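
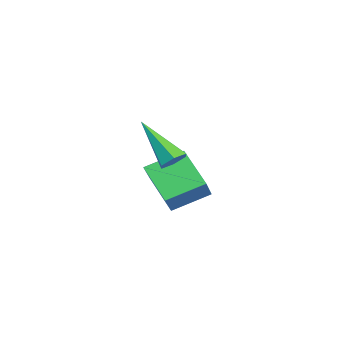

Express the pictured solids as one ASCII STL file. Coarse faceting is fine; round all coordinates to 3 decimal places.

solid 
facet normal 0.521 0.558 -0.646
outer loop
vertex 0.422 -0.849 2.821
vertex 0.035 -0.871 2.49
vertex 0.055 -0.494 2.832
endloop
endfacet
facet normal 0.328 0.311 0.892
outer loop
vertex 0.422 -0.849 2.821
vertex 0.055 -0.494 2.832
vertex -0.935 -1.909 3.69
endloop
endfacet
facet normal 0.521 0.558 -0.646
outer loop
vertex 0.055 -0.494 2.832
vertex 0.035 -0.871 2.49
vertex -0.332 -0.516 2.501
endloop
endfacet
facet normal -0.500 0.677 0.540
outer loop
vertex 0.055 -0.494 2.832
vertex -0.332 -0.516 2.501
vertex -0.935 -1.909 3.69
endloop
endfacet
facet normal 0.521 0.559 -0.645
outer loop
vertex -0.332 -0.516 2.501
vertex 0.035 -0.871 2.49
vertex -0.352 -0.893 2.158
endloop
endfacet
facet normal -0.950 0.237 -0.205
outer loop
vertex -0.332 -0.516 2.501
vertex -0.352 -0.893 2.158
vertex -0.935 -1.909 3.69
endloop
endfacet
facet normal 0.522 0.558 -0.645
outer loop
vertex -0.352 -0.893 2.158
vertex 0.035 -0.871 2.49
vertex 0.014 -1.248 2.147
endloop
endfacet
facet normal -0.569 -0.569 -0.594
outer loop
vertex -0.352 -0.893 2.158
vertex 0.014 -1.248 2.147
vertex -0.935 -1.909 3.69
endloop
endfacet
facet normal 0.522 0.558 -0.645
outer loop
vertex 0.014 -1.248 2.147
vertex 0.035 -0.871 2.49
vertex 0.401 -1.226 2.479
endloop
endfacet
facet normal 0.260 -0.935 -0.241
outer loop
vertex 0.014 -1.248 2.147
vertex 0.401 -1.226 2.479
vertex -0.935 -1.909 3.69
endloop
endfacet
facet normal 0.521 0.557 -0.646
outer loop
vertex 0.401 -1.226 2.479
vertex 0.035 -0.871 2.49
vertex 0.422 -0.849 2.821
endloop
endfacet
facet normal 0.709 -0.495 0.502
outer loop
vertex 0.401 -1.226 2.479
vertex 0.422 -0.849 2.821
vertex -0.935 -1.909 3.69
endloop
endfacet
facet normal -0.673 0.116 -0.730
outer loop
vertex -4.439 -1.832 -0.715
vertex -4.844 -0.522 -0.133
vertex -3.318 -1.079 -1.628
endloop
endfacet
facet normal 0.272 -0.879 -0.391
outer loop
vertex -2.396 -1.238 -0.627
vertex -4.439 -1.832 -0.715
vertex -3.318 -1.079 -1.628
endloop
endfacet
facet normal -0.673 0.116 -0.730
outer loop
vertex -3.318 -1.079 -1.628
vertex -4.844 -0.522 -0.133
vertex -3.723 0.231 -1.046
endloop
endfacet
facet normal 0.688 0.462 -0.560
outer loop
vertex -3.723 0.231 -1.046
vertex -2.396 -1.238 -0.627
vertex -3.318 -1.079 -1.628
endloop
endfacet
facet normal -0.688 -0.462 0.560
outer loop
vertex -4.439 -1.832 -0.715
vertex -3.922 -0.681 0.868
vertex -4.844 -0.522 -0.133
endloop
endfacet
facet normal 0.272 -0.879 -0.391
outer loop
vertex -3.517 -1.991 0.286
vertex -4.439 -1.832 -0.715
vertex -2.396 -1.238 -0.627
endloop
endfacet
facet normal -0.688 -0.462 0.560
outer loop
vertex -3.517 -1.991 0.286
vertex -3.922 -0.681 0.868
vertex -4.439 -1.832 -0.715
endloop
endfacet
facet normal -0.272 0.879 0.391
outer loop
vertex -4.844 -0.522 -0.133
vertex -3.922 -0.681 0.868
vertex -3.723 0.231 -1.046
endloop
endfacet
facet normal 0.688 0.462 -0.560
outer loop
vertex -2.801 0.072 -0.045
vertex -2.396 -1.238 -0.627
vertex -3.723 0.231 -1.046
endloop
endfacet
facet normal -0.272 0.879 0.391
outer loop
vertex -3.723 0.231 -1.046
vertex -3.922 -0.681 0.868
vertex -2.801 0.072 -0.045
endloop
endfacet
facet normal 0.673 -0.116 0.730
outer loop
vertex -2.801 0.072 -0.045
vertex -3.517 -1.991 0.286
vertex -2.396 -1.238 -0.627
endloop
endfacet
facet normal 0.673 -0.116 0.730
outer loop
vertex -3.922 -0.681 0.868
vertex -3.517 -1.991 0.286
vertex -2.801 0.072 -0.045
endloop
endfacet

endsolid


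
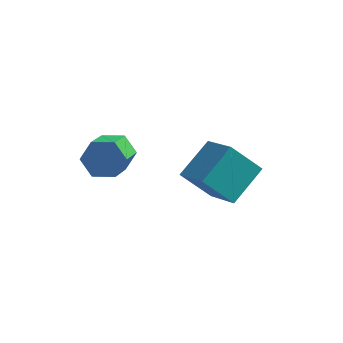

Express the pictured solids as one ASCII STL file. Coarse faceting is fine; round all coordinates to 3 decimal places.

solid 
facet normal -0.622 0.616 -0.483
outer loop
vertex -0.317 2.51 -0.135
vertex 1.005 2.773 -1.503
vertex -1.11 0.857 -1.22
endloop
endfacet
facet normal -0.688 -0.137 0.712
outer loop
vertex 0.235 -0.473 -0.177
vertex -0.317 2.51 -0.135
vertex -1.11 0.857 -1.22
endloop
endfacet
facet normal -0.623 0.616 -0.483
outer loop
vertex -1.11 0.857 -1.22
vertex 1.005 2.773 -1.503
vertex 0.212 1.121 -2.588
endloop
endfacet
facet normal -0.372 -0.776 -0.509
outer loop
vertex 0.212 1.121 -2.588
vertex 0.235 -0.473 -0.177
vertex -1.11 0.857 -1.22
endloop
endfacet
facet normal 0.372 0.776 0.509
outer loop
vertex -0.317 2.51 -0.135
vertex 2.35 1.443 -0.46
vertex 1.005 2.773 -1.503
endloop
endfacet
facet normal -0.688 -0.137 0.712
outer loop
vertex 1.028 1.179 0.908
vertex -0.317 2.51 -0.135
vertex 0.235 -0.473 -0.177
endloop
endfacet
facet normal 0.372 0.776 0.510
outer loop
vertex 1.028 1.179 0.908
vertex 2.35 1.443 -0.46
vertex -0.317 2.51 -0.135
endloop
endfacet
facet normal 0.688 0.137 -0.712
outer loop
vertex 1.005 2.773 -1.503
vertex 2.35 1.443 -0.46
vertex 0.212 1.121 -2.588
endloop
endfacet
facet normal -0.373 -0.776 -0.509
outer loop
vertex 1.557 -0.21 -1.545
vertex 0.235 -0.473 -0.177
vertex 0.212 1.121 -2.588
endloop
endfacet
facet normal 0.688 0.137 -0.712
outer loop
vertex 0.212 1.121 -2.588
vertex 2.35 1.443 -0.46
vertex 1.557 -0.21 -1.545
endloop
endfacet
facet normal 0.622 -0.616 0.483
outer loop
vertex 1.557 -0.21 -1.545
vertex 1.028 1.179 0.908
vertex 0.235 -0.473 -0.177
endloop
endfacet
facet normal 0.623 -0.616 0.483
outer loop
vertex 2.35 1.443 -0.46
vertex 1.028 1.179 0.908
vertex 1.557 -0.21 -1.545
endloop
endfacet
facet normal -0.048 0.865 -0.500
outer loop
vertex -2.719 -1.655 3.123
vertex -3.054 -2.119 2.352
vertex -3.665 -1.774 3.008
endloop
endfacet
facet normal -0.166 0.487 0.858
outer loop
vertex -2.719 -1.655 3.123
vertex -3.665 -1.774 3.008
vertex -2.631 -3.237 4.038
endloop
endfacet
facet normal -0.166 0.487 0.858
outer loop
vertex -2.631 -3.237 4.038
vertex -3.665 -1.774 3.008
vertex -3.577 -3.356 3.923
endloop
endfacet
facet normal 0.048 -0.865 0.500
outer loop
vertex -2.631 -3.237 4.038
vertex -3.577 -3.356 3.923
vertex -2.966 -3.701 3.268
endloop
endfacet
facet normal -0.048 0.865 -0.500
outer loop
vertex -3.665 -1.774 3.008
vertex -3.054 -2.119 2.352
vertex -3.999 -2.238 2.237
endloop
endfacet
facet normal -0.936 0.135 0.324
outer loop
vertex -3.665 -1.774 3.008
vertex -3.999 -2.238 2.237
vertex -3.577 -3.356 3.923
endloop
endfacet
facet normal -0.936 0.136 0.325
outer loop
vertex -3.577 -3.356 3.923
vertex -3.999 -2.238 2.237
vertex -3.912 -3.82 3.152
endloop
endfacet
facet normal 0.047 -0.865 0.500
outer loop
vertex -3.577 -3.356 3.923
vertex -3.912 -3.82 3.152
vertex -2.966 -3.701 3.268
endloop
endfacet
facet normal -0.048 0.865 -0.500
outer loop
vertex -3.999 -2.238 2.237
vertex -3.054 -2.119 2.352
vertex -3.389 -2.583 1.582
endloop
endfacet
facet normal -0.770 -0.350 -0.533
outer loop
vertex -3.999 -2.238 2.237
vertex -3.389 -2.583 1.582
vertex -3.912 -3.82 3.152
endloop
endfacet
facet normal -0.770 -0.351 -0.533
outer loop
vertex -3.912 -3.82 3.152
vertex -3.389 -2.583 1.582
vertex -3.301 -4.165 2.497
endloop
endfacet
facet normal 0.047 -0.865 0.500
outer loop
vertex -3.912 -3.82 3.152
vertex -3.301 -4.165 2.497
vertex -2.966 -3.701 3.268
endloop
endfacet
facet normal -0.048 0.865 -0.500
outer loop
vertex -3.389 -2.583 1.582
vertex -3.054 -2.119 2.352
vertex -2.443 -2.464 1.697
endloop
endfacet
facet normal 0.166 -0.487 -0.858
outer loop
vertex -3.389 -2.583 1.582
vertex -2.443 -2.464 1.697
vertex -3.301 -4.165 2.497
endloop
endfacet
facet normal 0.166 -0.487 -0.858
outer loop
vertex -3.301 -4.165 2.497
vertex -2.443 -2.464 1.697
vertex -2.355 -4.046 2.612
endloop
endfacet
facet normal 0.048 -0.865 0.500
outer loop
vertex -3.301 -4.165 2.497
vertex -2.355 -4.046 2.612
vertex -2.966 -3.701 3.268
endloop
endfacet
facet normal -0.047 0.865 -0.500
outer loop
vertex -2.443 -2.464 1.697
vertex -3.054 -2.119 2.352
vertex -2.108 -2.0 2.468
endloop
endfacet
facet normal 0.936 -0.136 -0.325
outer loop
vertex -2.443 -2.464 1.697
vertex -2.108 -2.0 2.468
vertex -2.355 -4.046 2.612
endloop
endfacet
facet normal 0.936 -0.136 -0.324
outer loop
vertex -2.355 -4.046 2.612
vertex -2.108 -2.0 2.468
vertex -2.021 -3.582 3.383
endloop
endfacet
facet normal 0.048 -0.865 0.500
outer loop
vertex -2.355 -4.046 2.612
vertex -2.021 -3.582 3.383
vertex -2.966 -3.701 3.268
endloop
endfacet
facet normal -0.047 0.865 -0.500
outer loop
vertex -2.108 -2.0 2.468
vertex -3.054 -2.119 2.352
vertex -2.719 -1.655 3.123
endloop
endfacet
facet normal 0.770 0.351 0.533
outer loop
vertex -2.108 -2.0 2.468
vertex -2.719 -1.655 3.123
vertex -2.021 -3.582 3.383
endloop
endfacet
facet normal 0.770 0.351 0.533
outer loop
vertex -2.021 -3.582 3.383
vertex -2.719 -1.655 3.123
vertex -2.631 -3.237 4.038
endloop
endfacet
facet normal 0.048 -0.865 0.500
outer loop
vertex -2.021 -3.582 3.383
vertex -2.631 -3.237 4.038
vertex -2.966 -3.701 3.268
endloop
endfacet

endsolid


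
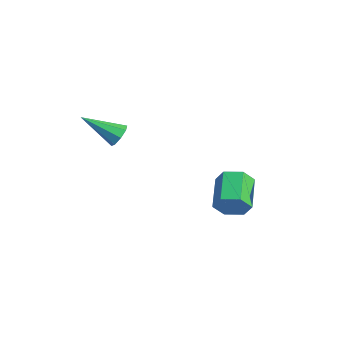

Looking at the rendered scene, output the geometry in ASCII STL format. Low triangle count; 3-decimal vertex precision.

solid 
facet normal 0.453 0.714 -0.534
outer loop
vertex -2.869 -2.874 1.888
vertex -3.219 -3.057 1.346
vertex -3.314 -2.622 1.847
endloop
endfacet
facet normal 0.067 0.274 0.959
outer loop
vertex -2.869 -2.874 1.888
vertex -3.314 -2.622 1.847
vertex -4.161 -4.543 2.454
endloop
endfacet
facet normal 0.453 0.714 -0.534
outer loop
vertex -3.314 -2.622 1.847
vertex -3.219 -3.057 1.346
vertex -3.703 -2.625 1.513
endloop
endfacet
facet normal -0.578 0.466 0.669
outer loop
vertex -3.314 -2.622 1.847
vertex -3.703 -2.625 1.513
vertex -4.161 -4.543 2.454
endloop
endfacet
facet normal 0.454 0.715 -0.532
outer loop
vertex -3.703 -2.625 1.513
vertex -3.219 -3.057 1.346
vertex -3.808 -2.88 1.081
endloop
endfacet
facet normal -0.961 0.267 0.076
outer loop
vertex -3.703 -2.625 1.513
vertex -3.808 -2.88 1.081
vertex -4.161 -4.543 2.454
endloop
endfacet
facet normal 0.454 0.714 -0.532
outer loop
vertex -3.808 -2.88 1.081
vertex -3.219 -3.057 1.346
vertex -3.568 -3.239 0.804
endloop
endfacet
facet normal -0.856 -0.208 -0.472
outer loop
vertex -3.808 -2.88 1.081
vertex -3.568 -3.239 0.804
vertex -4.161 -4.543 2.454
endloop
endfacet
facet normal 0.454 0.715 -0.532
outer loop
vertex -3.568 -3.239 0.804
vertex -3.219 -3.057 1.346
vertex -3.123 -3.491 0.845
endloop
endfacet
facet normal -0.325 -0.681 -0.656
outer loop
vertex -3.568 -3.239 0.804
vertex -3.123 -3.491 0.845
vertex -4.161 -4.543 2.454
endloop
endfacet
facet normal 0.452 0.715 -0.533
outer loop
vertex -3.123 -3.491 0.845
vertex -3.219 -3.057 1.346
vertex -2.734 -3.488 1.179
endloop
endfacet
facet normal 0.320 -0.874 -0.365
outer loop
vertex -3.123 -3.491 0.845
vertex -2.734 -3.488 1.179
vertex -4.161 -4.543 2.454
endloop
endfacet
facet normal 0.453 0.715 -0.532
outer loop
vertex -2.734 -3.488 1.179
vertex -3.219 -3.057 1.346
vertex -2.629 -3.233 1.611
endloop
endfacet
facet normal 0.702 -0.675 0.228
outer loop
vertex -2.734 -3.488 1.179
vertex -2.629 -3.233 1.611
vertex -4.161 -4.543 2.454
endloop
endfacet
facet normal 0.453 0.714 -0.534
outer loop
vertex -2.629 -3.233 1.611
vertex -3.219 -3.057 1.346
vertex -2.869 -2.874 1.888
endloop
endfacet
facet normal 0.598 -0.199 0.776
outer loop
vertex -2.629 -3.233 1.611
vertex -2.869 -2.874 1.888
vertex -4.161 -4.543 2.454
endloop
endfacet
facet normal 0.800 -0.473 -0.369
outer loop
vertex -0.264 1.688 -2.581
vertex -0.732 1.508 -3.365
vertex -0.235 2.29 -3.289
endloop
endfacet
facet normal 0.598 0.598 0.533
outer loop
vertex -0.264 1.688 -2.581
vertex -0.235 2.29 -3.289
vertex -1.761 2.572 -1.892
endloop
endfacet
facet normal 0.599 0.597 0.534
outer loop
vertex -1.761 2.572 -1.892
vertex -0.235 2.29 -3.289
vertex -1.731 3.175 -2.6
endloop
endfacet
facet normal -0.800 0.473 0.369
outer loop
vertex -1.761 2.572 -1.892
vertex -1.731 3.175 -2.6
vertex -2.228 2.392 -2.675
endloop
endfacet
facet normal 0.800 -0.473 -0.368
outer loop
vertex -0.235 2.29 -3.289
vertex -0.732 1.508 -3.365
vertex -0.702 2.11 -4.073
endloop
endfacet
facet normal 0.328 0.859 -0.392
outer loop
vertex -0.235 2.29 -3.289
vertex -0.702 2.11 -4.073
vertex -1.731 3.175 -2.6
endloop
endfacet
facet normal 0.326 0.859 -0.394
outer loop
vertex -1.731 3.175 -2.6
vertex -0.702 2.11 -4.073
vertex -2.199 2.994 -3.383
endloop
endfacet
facet normal -0.800 0.473 0.369
outer loop
vertex -1.731 3.175 -2.6
vertex -2.199 2.994 -3.383
vertex -2.228 2.392 -2.675
endloop
endfacet
facet normal 0.800 -0.473 -0.368
outer loop
vertex -0.702 2.11 -4.073
vertex -0.732 1.508 -3.365
vertex -1.199 1.328 -4.148
endloop
endfacet
facet normal -0.272 0.262 -0.926
outer loop
vertex -0.702 2.11 -4.073
vertex -1.199 1.328 -4.148
vertex -2.199 2.994 -3.383
endloop
endfacet
facet normal -0.271 0.262 -0.926
outer loop
vertex -2.199 2.994 -3.383
vertex -1.199 1.328 -4.148
vertex -2.696 2.212 -3.459
endloop
endfacet
facet normal -0.800 0.473 0.369
outer loop
vertex -2.199 2.994 -3.383
vertex -2.696 2.212 -3.459
vertex -2.228 2.392 -2.675
endloop
endfacet
facet normal 0.800 -0.473 -0.369
outer loop
vertex -1.199 1.328 -4.148
vertex -0.732 1.508 -3.365
vertex -1.229 0.725 -3.44
endloop
endfacet
facet normal -0.598 -0.597 -0.534
outer loop
vertex -1.199 1.328 -4.148
vertex -1.229 0.725 -3.44
vertex -2.696 2.212 -3.459
endloop
endfacet
facet normal -0.599 -0.598 -0.533
outer loop
vertex -2.696 2.212 -3.459
vertex -1.229 0.725 -3.44
vertex -2.725 1.61 -2.751
endloop
endfacet
facet normal -0.800 0.473 0.369
outer loop
vertex -2.696 2.212 -3.459
vertex -2.725 1.61 -2.751
vertex -2.228 2.392 -2.675
endloop
endfacet
facet normal 0.800 -0.473 -0.369
outer loop
vertex -1.229 0.725 -3.44
vertex -0.732 1.508 -3.365
vertex -0.761 0.906 -2.657
endloop
endfacet
facet normal -0.327 -0.859 0.394
outer loop
vertex -1.229 0.725 -3.44
vertex -0.761 0.906 -2.657
vertex -2.725 1.61 -2.751
endloop
endfacet
facet normal -0.327 -0.860 0.392
outer loop
vertex -2.725 1.61 -2.751
vertex -0.761 0.906 -2.657
vertex -2.258 1.79 -1.967
endloop
endfacet
facet normal -0.800 0.473 0.368
outer loop
vertex -2.725 1.61 -2.751
vertex -2.258 1.79 -1.967
vertex -2.228 2.392 -2.675
endloop
endfacet
facet normal 0.800 -0.473 -0.369
outer loop
vertex -0.761 0.906 -2.657
vertex -0.732 1.508 -3.365
vertex -0.264 1.688 -2.581
endloop
endfacet
facet normal 0.272 -0.263 0.926
outer loop
vertex -0.761 0.906 -2.657
vertex -0.264 1.688 -2.581
vertex -2.258 1.79 -1.967
endloop
endfacet
facet normal 0.272 -0.262 0.926
outer loop
vertex -2.258 1.79 -1.967
vertex -0.264 1.688 -2.581
vertex -1.761 2.572 -1.892
endloop
endfacet
facet normal -0.800 0.473 0.368
outer loop
vertex -2.258 1.79 -1.967
vertex -1.761 2.572 -1.892
vertex -2.228 2.392 -2.675
endloop
endfacet

endsolid


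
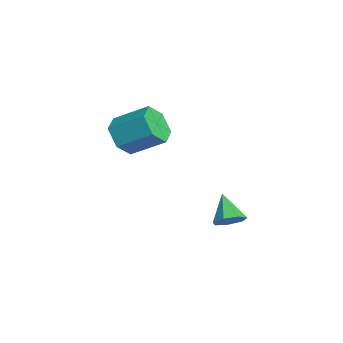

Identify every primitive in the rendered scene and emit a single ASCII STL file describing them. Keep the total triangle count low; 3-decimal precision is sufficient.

solid 
facet normal 0.695 0.065 -0.716
outer loop
vertex -1.092 -0.283 -2.095
vertex -1.496 -0.509 -2.508
vertex -1.391 0.082 -2.352
endloop
endfacet
facet normal 0.132 0.641 0.756
outer loop
vertex -1.092 -0.283 -2.095
vertex -1.391 0.082 -2.352
vertex -2.364 -0.591 -1.612
endloop
endfacet
facet normal 0.695 0.066 -0.716
outer loop
vertex -1.391 0.082 -2.352
vertex -1.496 -0.509 -2.508
vertex -1.77 0.002 -2.727
endloop
endfacet
facet normal -0.422 0.874 0.240
outer loop
vertex -1.391 0.082 -2.352
vertex -1.77 0.002 -2.727
vertex -2.364 -0.591 -1.612
endloop
endfacet
facet normal 0.694 0.065 -0.717
outer loop
vertex -1.77 0.002 -2.727
vertex -1.496 -0.509 -2.508
vertex -1.942 -0.463 -2.936
endloop
endfacet
facet normal -0.872 0.429 -0.236
outer loop
vertex -1.77 0.002 -2.727
vertex -1.942 -0.463 -2.936
vertex -2.364 -0.591 -1.612
endloop
endfacet
facet normal 0.694 0.066 -0.717
outer loop
vertex -1.942 -0.463 -2.936
vertex -1.496 -0.509 -2.508
vertex -1.778 -0.963 -2.823
endloop
endfacet
facet normal -0.879 -0.359 -0.315
outer loop
vertex -1.942 -0.463 -2.936
vertex -1.778 -0.963 -2.823
vertex -2.364 -0.591 -1.612
endloop
endfacet
facet normal 0.695 0.065 -0.716
outer loop
vertex -1.778 -0.963 -2.823
vertex -1.496 -0.509 -2.508
vertex -1.402 -1.121 -2.472
endloop
endfacet
facet normal -0.437 -0.897 0.064
outer loop
vertex -1.778 -0.963 -2.823
vertex -1.402 -1.121 -2.472
vertex -2.364 -0.591 -1.612
endloop
endfacet
facet normal 0.695 0.065 -0.716
outer loop
vertex -1.402 -1.121 -2.472
vertex -1.496 -0.509 -2.508
vertex -1.096 -0.819 -2.148
endloop
endfacet
facet normal 0.119 -0.780 0.614
outer loop
vertex -1.402 -1.121 -2.472
vertex -1.096 -0.819 -2.148
vertex -2.364 -0.591 -1.612
endloop
endfacet
facet normal 0.695 0.066 -0.716
outer loop
vertex -1.096 -0.819 -2.148
vertex -1.496 -0.509 -2.508
vertex -1.092 -0.283 -2.095
endloop
endfacet
facet normal 0.373 -0.094 0.923
outer loop
vertex -1.096 -0.819 -2.148
vertex -1.092 -0.283 -2.095
vertex -2.364 -0.591 -1.612
endloop
endfacet
facet normal -0.379 -0.772 -0.510
outer loop
vertex -1.892 -4.341 1.285
vertex -2.656 -4.034 1.388
vertex -2.207 -3.816 0.724
endloop
endfacet
facet normal 0.844 -0.062 -0.532
outer loop
vertex -1.892 -4.341 1.285
vertex -2.207 -3.816 0.724
vertex -1.339 -3.213 2.03
endloop
endfacet
facet normal 0.844 -0.062 -0.532
outer loop
vertex -1.339 -3.213 2.03
vertex -2.207 -3.816 0.724
vertex -1.654 -2.689 1.469
endloop
endfacet
facet normal 0.378 0.773 0.510
outer loop
vertex -1.339 -3.213 2.03
vertex -1.654 -2.689 1.469
vertex -2.104 -2.906 2.132
endloop
endfacet
facet normal -0.379 -0.773 -0.510
outer loop
vertex -2.207 -3.816 0.724
vertex -2.656 -4.034 1.388
vertex -2.972 -3.509 0.827
endloop
endfacet
facet normal 0.093 0.517 -0.851
outer loop
vertex -2.207 -3.816 0.724
vertex -2.972 -3.509 0.827
vertex -1.654 -2.689 1.469
endloop
endfacet
facet normal 0.093 0.516 -0.851
outer loop
vertex -1.654 -2.689 1.469
vertex -2.972 -3.509 0.827
vertex -2.419 -2.381 1.572
endloop
endfacet
facet normal 0.379 0.772 0.510
outer loop
vertex -1.654 -2.689 1.469
vertex -2.419 -2.381 1.572
vertex -2.104 -2.906 2.132
endloop
endfacet
facet normal -0.378 -0.773 -0.510
outer loop
vertex -2.972 -3.509 0.827
vertex -2.656 -4.034 1.388
vertex -3.421 -3.727 1.49
endloop
endfacet
facet normal -0.751 0.578 -0.318
outer loop
vertex -2.972 -3.509 0.827
vertex -3.421 -3.727 1.49
vertex -2.419 -2.381 1.572
endloop
endfacet
facet normal -0.751 0.578 -0.318
outer loop
vertex -2.419 -2.381 1.572
vertex -3.421 -3.727 1.49
vertex -2.868 -2.599 2.235
endloop
endfacet
facet normal 0.379 0.772 0.510
outer loop
vertex -2.419 -2.381 1.572
vertex -2.868 -2.599 2.235
vertex -2.104 -2.906 2.132
endloop
endfacet
facet normal -0.378 -0.773 -0.510
outer loop
vertex -3.421 -3.727 1.49
vertex -2.656 -4.034 1.388
vertex -3.106 -4.251 2.051
endloop
endfacet
facet normal -0.844 0.062 0.532
outer loop
vertex -3.421 -3.727 1.49
vertex -3.106 -4.251 2.051
vertex -2.868 -2.599 2.235
endloop
endfacet
facet normal -0.844 0.062 0.532
outer loop
vertex -2.868 -2.599 2.235
vertex -3.106 -4.251 2.051
vertex -2.553 -3.124 2.796
endloop
endfacet
facet normal 0.379 0.772 0.510
outer loop
vertex -2.868 -2.599 2.235
vertex -2.553 -3.124 2.796
vertex -2.104 -2.906 2.132
endloop
endfacet
facet normal -0.379 -0.772 -0.510
outer loop
vertex -3.106 -4.251 2.051
vertex -2.656 -4.034 1.388
vertex -2.341 -4.559 1.948
endloop
endfacet
facet normal -0.093 -0.517 0.851
outer loop
vertex -3.106 -4.251 2.051
vertex -2.341 -4.559 1.948
vertex -2.553 -3.124 2.796
endloop
endfacet
facet normal -0.093 -0.517 0.851
outer loop
vertex -2.553 -3.124 2.796
vertex -2.341 -4.559 1.948
vertex -1.788 -3.431 2.693
endloop
endfacet
facet normal 0.379 0.773 0.510
outer loop
vertex -2.553 -3.124 2.796
vertex -1.788 -3.431 2.693
vertex -2.104 -2.906 2.132
endloop
endfacet
facet normal -0.379 -0.772 -0.510
outer loop
vertex -2.341 -4.559 1.948
vertex -2.656 -4.034 1.388
vertex -1.892 -4.341 1.285
endloop
endfacet
facet normal 0.751 -0.578 0.318
outer loop
vertex -2.341 -4.559 1.948
vertex -1.892 -4.341 1.285
vertex -1.788 -3.431 2.693
endloop
endfacet
facet normal 0.751 -0.578 0.318
outer loop
vertex -1.788 -3.431 2.693
vertex -1.892 -4.341 1.285
vertex -1.339 -3.213 2.03
endloop
endfacet
facet normal 0.378 0.773 0.510
outer loop
vertex -1.788 -3.431 2.693
vertex -1.339 -3.213 2.03
vertex -2.104 -2.906 2.132
endloop
endfacet

endsolid


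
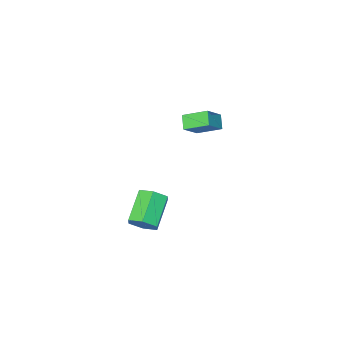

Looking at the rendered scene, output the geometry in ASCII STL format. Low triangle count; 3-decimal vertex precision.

solid 
facet normal 0.683 0.481 -0.549
outer loop
vertex 4.229 3.866 -2.68
vertex 3.946 3.471 -3.378
vertex 3.609 4.216 -3.145
endloop
endfacet
facet normal -0.036 0.774 0.632
outer loop
vertex 4.229 3.866 -2.68
vertex 3.609 4.216 -3.145
vertex 2.917 2.944 -1.625
endloop
endfacet
facet normal -0.036 0.774 0.632
outer loop
vertex 2.917 2.944 -1.625
vertex 3.609 4.216 -3.145
vertex 2.297 3.294 -2.09
endloop
endfacet
facet normal -0.683 -0.480 0.550
outer loop
vertex 2.917 2.944 -1.625
vertex 2.297 3.294 -2.09
vertex 2.634 2.549 -2.322
endloop
endfacet
facet normal 0.683 0.481 -0.550
outer loop
vertex 3.609 4.216 -3.145
vertex 3.946 3.471 -3.378
vertex 3.326 3.821 -3.842
endloop
endfacet
facet normal -0.650 0.744 -0.158
outer loop
vertex 3.609 4.216 -3.145
vertex 3.326 3.821 -3.842
vertex 2.297 3.294 -2.09
endloop
endfacet
facet normal -0.650 0.743 -0.158
outer loop
vertex 2.297 3.294 -2.09
vertex 3.326 3.821 -3.842
vertex 2.014 2.898 -2.787
endloop
endfacet
facet normal -0.683 -0.480 0.550
outer loop
vertex 2.297 3.294 -2.09
vertex 2.014 2.898 -2.787
vertex 2.634 2.549 -2.322
endloop
endfacet
facet normal 0.683 0.481 -0.550
outer loop
vertex 3.326 3.821 -3.842
vertex 3.946 3.471 -3.378
vertex 3.663 3.076 -4.075
endloop
endfacet
facet normal -0.613 -0.031 -0.789
outer loop
vertex 3.326 3.821 -3.842
vertex 3.663 3.076 -4.075
vertex 2.014 2.898 -2.787
endloop
endfacet
facet normal -0.613 -0.031 -0.789
outer loop
vertex 2.014 2.898 -2.787
vertex 3.663 3.076 -4.075
vertex 2.351 2.154 -3.02
endloop
endfacet
facet normal -0.683 -0.481 0.549
outer loop
vertex 2.014 2.898 -2.787
vertex 2.351 2.154 -3.02
vertex 2.634 2.549 -2.322
endloop
endfacet
facet normal 0.683 0.480 -0.550
outer loop
vertex 3.663 3.076 -4.075
vertex 3.946 3.471 -3.378
vertex 4.283 2.726 -3.61
endloop
endfacet
facet normal 0.036 -0.774 -0.632
outer loop
vertex 3.663 3.076 -4.075
vertex 4.283 2.726 -3.61
vertex 2.351 2.154 -3.02
endloop
endfacet
facet normal 0.036 -0.774 -0.632
outer loop
vertex 2.351 2.154 -3.02
vertex 4.283 2.726 -3.61
vertex 2.971 1.804 -2.555
endloop
endfacet
facet normal -0.683 -0.481 0.549
outer loop
vertex 2.351 2.154 -3.02
vertex 2.971 1.804 -2.555
vertex 2.634 2.549 -2.322
endloop
endfacet
facet normal 0.683 0.480 -0.550
outer loop
vertex 4.283 2.726 -3.61
vertex 3.946 3.471 -3.378
vertex 4.566 3.122 -2.913
endloop
endfacet
facet normal 0.650 -0.743 0.158
outer loop
vertex 4.283 2.726 -3.61
vertex 4.566 3.122 -2.913
vertex 2.971 1.804 -2.555
endloop
endfacet
facet normal 0.650 -0.744 0.158
outer loop
vertex 2.971 1.804 -2.555
vertex 4.566 3.122 -2.913
vertex 3.254 2.199 -1.858
endloop
endfacet
facet normal -0.683 -0.481 0.550
outer loop
vertex 2.971 1.804 -2.555
vertex 3.254 2.199 -1.858
vertex 2.634 2.549 -2.322
endloop
endfacet
facet normal 0.683 0.481 -0.549
outer loop
vertex 4.566 3.122 -2.913
vertex 3.946 3.471 -3.378
vertex 4.229 3.866 -2.68
endloop
endfacet
facet normal 0.613 0.031 0.789
outer loop
vertex 4.566 3.122 -2.913
vertex 4.229 3.866 -2.68
vertex 3.254 2.199 -1.858
endloop
endfacet
facet normal 0.613 0.031 0.789
outer loop
vertex 3.254 2.199 -1.858
vertex 4.229 3.866 -2.68
vertex 2.917 2.944 -1.625
endloop
endfacet
facet normal -0.683 -0.481 0.550
outer loop
vertex 3.254 2.199 -1.858
vertex 2.917 2.944 -1.625
vertex 2.634 2.549 -2.322
endloop
endfacet
facet normal -0.542 0.720 0.433
outer loop
vertex -4.014 -0.656 -1.198
vertex -2.962 -0.429 -0.257
vertex -3.633 -0.021 -1.777
endloop
endfacet
facet normal -0.736 -0.159 -0.658
outer loop
vertex -2.798 -1.131 -2.443
vertex -4.014 -0.656 -1.198
vertex -3.633 -0.021 -1.777
endloop
endfacet
facet normal -0.542 0.721 0.433
outer loop
vertex -3.633 -0.021 -1.777
vertex -2.962 -0.429 -0.257
vertex -2.58 0.206 -0.836
endloop
endfacet
facet normal 0.405 0.675 -0.617
outer loop
vertex -2.58 0.206 -0.836
vertex -2.798 -1.131 -2.443
vertex -3.633 -0.021 -1.777
endloop
endfacet
facet normal -0.406 -0.675 0.616
outer loop
vertex -4.014 -0.656 -1.198
vertex -2.127 -1.539 -0.923
vertex -2.962 -0.429 -0.257
endloop
endfacet
facet normal -0.736 -0.158 -0.659
outer loop
vertex -3.18 -1.766 -1.864
vertex -4.014 -0.656 -1.198
vertex -2.798 -1.131 -2.443
endloop
endfacet
facet normal -0.406 -0.675 0.617
outer loop
vertex -3.18 -1.766 -1.864
vertex -2.127 -1.539 -0.923
vertex -4.014 -0.656 -1.198
endloop
endfacet
facet normal 0.736 0.158 0.659
outer loop
vertex -2.962 -0.429 -0.257
vertex -2.127 -1.539 -0.923
vertex -2.58 0.206 -0.836
endloop
endfacet
facet normal 0.406 0.675 -0.616
outer loop
vertex -1.746 -0.904 -1.502
vertex -2.798 -1.131 -2.443
vertex -2.58 0.206 -0.836
endloop
endfacet
facet normal 0.736 0.158 0.658
outer loop
vertex -2.58 0.206 -0.836
vertex -2.127 -1.539 -0.923
vertex -1.746 -0.904 -1.502
endloop
endfacet
facet normal 0.542 -0.720 -0.432
outer loop
vertex -1.746 -0.904 -1.502
vertex -3.18 -1.766 -1.864
vertex -2.798 -1.131 -2.443
endloop
endfacet
facet normal 0.542 -0.720 -0.433
outer loop
vertex -2.127 -1.539 -0.923
vertex -3.18 -1.766 -1.864
vertex -1.746 -0.904 -1.502
endloop
endfacet

endsolid


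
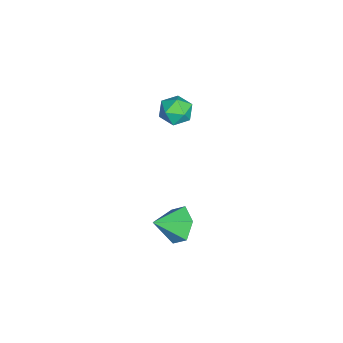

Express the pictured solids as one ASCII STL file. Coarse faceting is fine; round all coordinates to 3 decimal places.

solid 
facet normal -0.411 0.757 -0.509
outer loop
vertex 3.169 -1.277 -3.061
vertex 2.336 -1.687 -2.998
vertex 2.613 -1.093 -2.338
endloop
endfacet
facet normal 0.802 0.142 0.581
outer loop
vertex 3.169 -1.277 -3.061
vertex 2.613 -1.093 -2.338
vertex 2.884 -2.693 -2.322
endloop
endfacet
facet normal -0.411 0.757 -0.508
outer loop
vertex 2.613 -1.093 -2.338
vertex 2.336 -1.687 -2.998
vertex 1.781 -1.503 -2.275
endloop
endfacet
facet normal 0.065 0.021 0.998
outer loop
vertex 2.613 -1.093 -2.338
vertex 1.781 -1.503 -2.275
vertex 2.884 -2.693 -2.322
endloop
endfacet
facet normal -0.411 0.757 -0.508
outer loop
vertex 1.781 -1.503 -2.275
vertex 2.336 -1.687 -2.998
vertex 1.504 -2.097 -2.935
endloop
endfacet
facet normal -0.524 -0.512 0.681
outer loop
vertex 1.781 -1.503 -2.275
vertex 1.504 -2.097 -2.935
vertex 2.884 -2.693 -2.322
endloop
endfacet
facet normal -0.411 0.756 -0.509
outer loop
vertex 1.504 -2.097 -2.935
vertex 2.336 -1.687 -2.998
vertex 2.06 -2.281 -3.658
endloop
endfacet
facet normal -0.376 -0.925 -0.054
outer loop
vertex 1.504 -2.097 -2.935
vertex 2.06 -2.281 -3.658
vertex 2.884 -2.693 -2.322
endloop
endfacet
facet normal -0.411 0.756 -0.509
outer loop
vertex 2.06 -2.281 -3.658
vertex 2.336 -1.687 -2.998
vertex 2.892 -1.871 -3.721
endloop
endfacet
facet normal 0.361 -0.805 -0.471
outer loop
vertex 2.06 -2.281 -3.658
vertex 2.892 -1.871 -3.721
vertex 2.884 -2.693 -2.322
endloop
endfacet
facet normal -0.411 0.757 -0.509
outer loop
vertex 2.892 -1.871 -3.721
vertex 2.336 -1.687 -2.998
vertex 3.169 -1.277 -3.061
endloop
endfacet
facet normal 0.950 -0.272 -0.154
outer loop
vertex 2.892 -1.871 -3.721
vertex 3.169 -1.277 -3.061
vertex 2.884 -2.693 -2.322
endloop
endfacet
facet normal 0.171 0.640 0.749
outer loop
vertex -3.349 -1.815 -0.575
vertex -3.128 -2.44 -0.092
vertex -2.566 -2.055 -0.549
endloop
endfacet
facet normal 0.287 0.951 0.117
outer loop
vertex -3.349 -1.815 -0.575
vertex -2.566 -2.055 -0.549
vertex -2.912 -1.862 -1.267
endloop
endfacet
facet normal -0.316 0.912 -0.262
outer loop
vertex -3.349 -1.815 -0.575
vertex -2.912 -1.862 -1.267
vertex -3.687 -2.127 -1.254
endloop
endfacet
facet normal -0.805 0.577 0.136
outer loop
vertex -3.349 -1.815 -0.575
vertex -3.687 -2.127 -1.254
vertex -3.821 -2.485 -0.528
endloop
endfacet
facet normal -0.505 0.409 0.760
outer loop
vertex -3.349 -1.815 -0.575
vertex -3.821 -2.485 -0.528
vertex -3.128 -2.44 -0.092
endloop
endfacet
facet normal 0.787 0.575 -0.225
outer loop
vertex -2.912 -1.862 -1.267
vertex -2.566 -2.055 -0.549
vertex -2.419 -2.515 -1.212
endloop
endfacet
facet normal 0.600 0.071 0.797
outer loop
vertex -2.566 -2.055 -0.549
vertex -3.128 -2.44 -0.092
vertex -2.553 -2.873 -0.486
endloop
endfacet
facet normal -0.493 -0.304 0.815
outer loop
vertex -3.128 -2.44 -0.092
vertex -3.821 -2.485 -0.528
vertex -3.328 -3.138 -0.473
endloop
endfacet
facet normal -0.980 -0.031 -0.196
outer loop
vertex -3.821 -2.485 -0.528
vertex -3.687 -2.127 -1.254
vertex -3.674 -2.945 -1.191
endloop
endfacet
facet normal -0.189 0.512 -0.838
outer loop
vertex -3.687 -2.127 -1.254
vertex -2.912 -1.862 -1.267
vertex -3.112 -2.56 -1.648
endloop
endfacet
facet normal 0.805 -0.577 -0.136
outer loop
vertex -2.891 -3.185 -1.165
vertex -2.419 -2.515 -1.212
vertex -2.553 -2.873 -0.486
endloop
endfacet
facet normal 0.316 -0.912 0.262
outer loop
vertex -2.891 -3.185 -1.165
vertex -2.553 -2.873 -0.486
vertex -3.328 -3.138 -0.473
endloop
endfacet
facet normal -0.287 -0.951 -0.117
outer loop
vertex -2.891 -3.185 -1.165
vertex -3.328 -3.138 -0.473
vertex -3.674 -2.945 -1.191
endloop
endfacet
facet normal -0.171 -0.640 -0.749
outer loop
vertex -2.891 -3.185 -1.165
vertex -3.674 -2.945 -1.191
vertex -3.112 -2.56 -1.648
endloop
endfacet
facet normal 0.505 -0.409 -0.760
outer loop
vertex -2.891 -3.185 -1.165
vertex -3.112 -2.56 -1.648
vertex -2.419 -2.515 -1.212
endloop
endfacet
facet normal 0.980 0.031 0.196
outer loop
vertex -2.553 -2.873 -0.486
vertex -2.419 -2.515 -1.212
vertex -2.566 -2.055 -0.549
endloop
endfacet
facet normal 0.189 -0.512 0.838
outer loop
vertex -3.328 -3.138 -0.473
vertex -2.553 -2.873 -0.486
vertex -3.128 -2.44 -0.092
endloop
endfacet
facet normal -0.787 -0.575 0.225
outer loop
vertex -3.674 -2.945 -1.191
vertex -3.328 -3.138 -0.473
vertex -3.821 -2.485 -0.528
endloop
endfacet
facet normal -0.600 -0.071 -0.797
outer loop
vertex -3.112 -2.56 -1.648
vertex -3.674 -2.945 -1.191
vertex -3.687 -2.127 -1.254
endloop
endfacet
facet normal 0.493 0.304 -0.815
outer loop
vertex -2.419 -2.515 -1.212
vertex -3.112 -2.56 -1.648
vertex -2.912 -1.862 -1.267
endloop
endfacet

endsolid


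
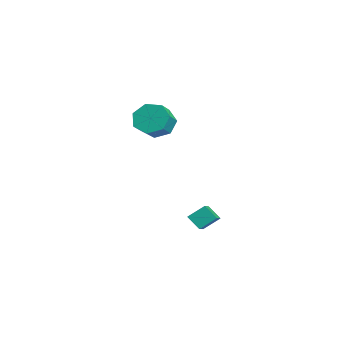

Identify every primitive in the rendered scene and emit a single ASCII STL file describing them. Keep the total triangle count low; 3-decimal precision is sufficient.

solid 
facet normal -0.716 0.462 -0.524
outer loop
vertex -2.567 -2.459 2.171
vertex -3.042 -2.162 3.082
vertex -2.295 -1.643 2.519
endloop
endfacet
facet normal 0.633 0.115 -0.765
outer loop
vertex -2.567 -2.459 2.171
vertex -2.295 -1.643 2.519
vertex -1.643 -3.055 2.846
endloop
endfacet
facet normal 0.633 0.115 -0.765
outer loop
vertex -1.643 -3.055 2.846
vertex -2.295 -1.643 2.519
vertex -1.371 -2.239 3.194
endloop
endfacet
facet normal 0.716 -0.462 0.523
outer loop
vertex -1.643 -3.055 2.846
vertex -1.371 -2.239 3.194
vertex -2.118 -2.758 3.758
endloop
endfacet
facet normal -0.716 0.462 -0.523
outer loop
vertex -2.295 -1.643 2.519
vertex -3.042 -2.162 3.082
vertex -2.585 -1.217 3.292
endloop
endfacet
facet normal 0.624 0.759 -0.184
outer loop
vertex -2.295 -1.643 2.519
vertex -2.585 -1.217 3.292
vertex -1.371 -2.239 3.194
endloop
endfacet
facet normal 0.624 0.759 -0.183
outer loop
vertex -1.371 -2.239 3.194
vertex -2.585 -1.217 3.292
vertex -1.662 -1.813 3.967
endloop
endfacet
facet normal 0.716 -0.461 0.524
outer loop
vertex -1.371 -2.239 3.194
vertex -1.662 -1.813 3.967
vertex -2.118 -2.758 3.758
endloop
endfacet
facet normal -0.716 0.462 -0.523
outer loop
vertex -2.585 -1.217 3.292
vertex -3.042 -2.162 3.082
vertex -3.219 -1.503 3.907
endloop
endfacet
facet normal 0.145 0.832 0.536
outer loop
vertex -2.585 -1.217 3.292
vertex -3.219 -1.503 3.907
vertex -1.662 -1.813 3.967
endloop
endfacet
facet normal 0.145 0.832 0.536
outer loop
vertex -1.662 -1.813 3.967
vertex -3.219 -1.503 3.907
vertex -2.296 -2.099 4.582
endloop
endfacet
facet normal 0.716 -0.461 0.524
outer loop
vertex -1.662 -1.813 3.967
vertex -2.296 -2.099 4.582
vertex -2.118 -2.758 3.758
endloop
endfacet
facet normal -0.716 0.463 -0.523
outer loop
vertex -3.219 -1.503 3.907
vertex -3.042 -2.162 3.082
vertex -3.72 -2.285 3.901
endloop
endfacet
facet normal -0.444 0.278 0.852
outer loop
vertex -3.219 -1.503 3.907
vertex -3.72 -2.285 3.901
vertex -2.296 -2.099 4.582
endloop
endfacet
facet normal -0.444 0.277 0.852
outer loop
vertex -2.296 -2.099 4.582
vertex -3.72 -2.285 3.901
vertex -2.796 -2.881 4.576
endloop
endfacet
facet normal 0.716 -0.462 0.524
outer loop
vertex -2.296 -2.099 4.582
vertex -2.796 -2.881 4.576
vertex -2.118 -2.758 3.758
endloop
endfacet
facet normal -0.716 0.462 -0.524
outer loop
vertex -3.72 -2.285 3.901
vertex -3.042 -2.162 3.082
vertex -3.71 -2.975 3.279
endloop
endfacet
facet normal -0.698 -0.485 0.527
outer loop
vertex -3.72 -2.285 3.901
vertex -3.71 -2.975 3.279
vertex -2.796 -2.881 4.576
endloop
endfacet
facet normal -0.698 -0.485 0.527
outer loop
vertex -2.796 -2.881 4.576
vertex -3.71 -2.975 3.279
vertex -2.786 -3.571 3.954
endloop
endfacet
facet normal 0.716 -0.462 0.524
outer loop
vertex -2.796 -2.881 4.576
vertex -2.786 -3.571 3.954
vertex -2.118 -2.758 3.758
endloop
endfacet
facet normal -0.716 0.462 -0.523
outer loop
vertex -3.71 -2.975 3.279
vertex -3.042 -2.162 3.082
vertex -3.197 -3.052 2.509
endloop
endfacet
facet normal -0.427 -0.883 -0.196
outer loop
vertex -3.71 -2.975 3.279
vertex -3.197 -3.052 2.509
vertex -2.786 -3.571 3.954
endloop
endfacet
facet normal -0.427 -0.883 -0.196
outer loop
vertex -2.786 -3.571 3.954
vertex -3.197 -3.052 2.509
vertex -2.273 -3.648 3.184
endloop
endfacet
facet normal 0.716 -0.462 0.523
outer loop
vertex -2.786 -3.571 3.954
vertex -2.273 -3.648 3.184
vertex -2.118 -2.758 3.758
endloop
endfacet
facet normal -0.716 0.462 -0.524
outer loop
vertex -3.197 -3.052 2.509
vertex -3.042 -2.162 3.082
vertex -2.567 -2.459 2.171
endloop
endfacet
facet normal 0.166 -0.615 -0.771
outer loop
vertex -3.197 -3.052 2.509
vertex -2.567 -2.459 2.171
vertex -2.273 -3.648 3.184
endloop
endfacet
facet normal 0.166 -0.615 -0.771
outer loop
vertex -2.273 -3.648 3.184
vertex -2.567 -2.459 2.171
vertex -1.643 -3.055 2.846
endloop
endfacet
facet normal 0.716 -0.462 0.523
outer loop
vertex -2.273 -3.648 3.184
vertex -1.643 -3.055 2.846
vertex -2.118 -2.758 3.758
endloop
endfacet
facet normal -0.831 0.394 -0.392
outer loop
vertex -1.916 -0.595 -3.601
vertex -1.828 0.33 -2.858
vertex -1.337 -0.08 -4.31
endloop
endfacet
facet normal -0.074 -0.777 -0.625
outer loop
vertex -0.432 -0.51 -3.882
vertex -1.916 -0.595 -3.601
vertex -1.337 -0.08 -4.31
endloop
endfacet
facet normal -0.831 0.394 -0.392
outer loop
vertex -1.337 -0.08 -4.31
vertex -1.828 0.33 -2.858
vertex -1.25 0.845 -3.566
endloop
endfacet
facet normal 0.552 0.490 -0.674
outer loop
vertex -1.25 0.845 -3.566
vertex -0.432 -0.51 -3.882
vertex -1.337 -0.08 -4.31
endloop
endfacet
facet normal -0.552 -0.490 0.675
outer loop
vertex -1.916 -0.595 -3.601
vertex -0.923 -0.1 -2.43
vertex -1.828 0.33 -2.858
endloop
endfacet
facet normal -0.074 -0.777 -0.625
outer loop
vertex -1.01 -1.025 -3.174
vertex -1.916 -0.595 -3.601
vertex -0.432 -0.51 -3.882
endloop
endfacet
facet normal -0.551 -0.491 0.675
outer loop
vertex -1.01 -1.025 -3.174
vertex -0.923 -0.1 -2.43
vertex -1.916 -0.595 -3.601
endloop
endfacet
facet normal 0.074 0.777 0.625
outer loop
vertex -1.828 0.33 -2.858
vertex -0.923 -0.1 -2.43
vertex -1.25 0.845 -3.566
endloop
endfacet
facet normal 0.551 0.490 -0.675
outer loop
vertex -0.344 0.415 -3.139
vertex -0.432 -0.51 -3.882
vertex -1.25 0.845 -3.566
endloop
endfacet
facet normal 0.074 0.777 0.625
outer loop
vertex -1.25 0.845 -3.566
vertex -0.923 -0.1 -2.43
vertex -0.344 0.415 -3.139
endloop
endfacet
facet normal 0.831 -0.394 0.392
outer loop
vertex -0.344 0.415 -3.139
vertex -1.01 -1.025 -3.174
vertex -0.432 -0.51 -3.882
endloop
endfacet
facet normal 0.831 -0.394 0.393
outer loop
vertex -0.923 -0.1 -2.43
vertex -1.01 -1.025 -3.174
vertex -0.344 0.415 -3.139
endloop
endfacet

endsolid


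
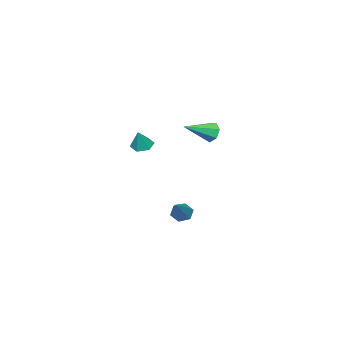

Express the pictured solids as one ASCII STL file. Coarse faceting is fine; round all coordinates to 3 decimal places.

solid 
facet normal -0.827 0.391 -0.404
outer loop
vertex -4.345 -0.244 2.553
vertex -4.705 -0.375 3.163
vertex -4.336 0.214 2.977
endloop
endfacet
facet normal 0.796 0.402 -0.452
outer loop
vertex -4.345 -0.244 2.553
vertex -4.336 0.214 2.977
vertex -3.115 -1.125 3.937
endloop
endfacet
facet normal -0.827 0.391 -0.404
outer loop
vertex -4.336 0.214 2.977
vertex -4.705 -0.375 3.163
vertex -4.604 0.229 3.541
endloop
endfacet
facet normal 0.608 0.747 0.269
outer loop
vertex -4.336 0.214 2.977
vertex -4.604 0.229 3.541
vertex -3.115 -1.125 3.937
endloop
endfacet
facet normal -0.828 0.391 -0.403
outer loop
vertex -4.604 0.229 3.541
vertex -4.705 -0.375 3.163
vertex -4.948 -0.212 3.82
endloop
endfacet
facet normal 0.160 0.435 0.886
outer loop
vertex -4.604 0.229 3.541
vertex -4.948 -0.212 3.82
vertex -3.115 -1.125 3.937
endloop
endfacet
facet normal -0.829 0.389 -0.403
outer loop
vertex -4.948 -0.212 3.82
vertex -4.705 -0.375 3.163
vertex -5.108 -0.776 3.605
endloop
endfacet
facet normal -0.207 -0.297 0.932
outer loop
vertex -4.948 -0.212 3.82
vertex -5.108 -0.776 3.605
vertex -3.115 -1.125 3.937
endloop
endfacet
facet normal -0.829 0.390 -0.402
outer loop
vertex -5.108 -0.776 3.605
vertex -4.705 -0.375 3.163
vertex -4.965 -1.038 3.056
endloop
endfacet
facet normal -0.220 -0.901 0.373
outer loop
vertex -5.108 -0.776 3.605
vertex -4.965 -1.038 3.056
vertex -3.115 -1.125 3.937
endloop
endfacet
facet normal -0.827 0.390 -0.405
outer loop
vertex -4.965 -1.038 3.056
vertex -4.705 -0.375 3.163
vertex -4.625 -0.802 2.588
endloop
endfacet
facet normal 0.132 -0.920 -0.368
outer loop
vertex -4.965 -1.038 3.056
vertex -4.625 -0.802 2.588
vertex -3.115 -1.125 3.937
endloop
endfacet
facet normal -0.827 0.390 -0.405
outer loop
vertex -4.625 -0.802 2.588
vertex -4.705 -0.375 3.163
vertex -4.345 -0.244 2.553
endloop
endfacet
facet normal 0.585 -0.340 -0.736
outer loop
vertex -4.625 -0.802 2.588
vertex -4.345 -0.244 2.553
vertex -3.115 -1.125 3.937
endloop
endfacet
facet normal -0.723 -0.303 -0.620
outer loop
vertex 2.591 2.388 -0.088
vertex 2.204 2.329 0.392
vertex 2.24 2.867 0.087
endloop
endfacet
facet normal 0.560 0.614 -0.556
outer loop
vertex 2.591 2.388 -0.088
vertex 2.24 2.867 0.087
vertex 3.736 2.971 1.708
endloop
endfacet
facet normal -0.722 -0.304 -0.621
outer loop
vertex 2.24 2.867 0.087
vertex 2.204 2.329 0.392
vertex 1.852 2.808 0.567
endloop
endfacet
facet normal -0.107 0.994 0.035
outer loop
vertex 2.24 2.867 0.087
vertex 1.852 2.808 0.567
vertex 3.736 2.971 1.708
endloop
endfacet
facet normal -0.722 -0.304 -0.621
outer loop
vertex 1.852 2.808 0.567
vertex 2.204 2.329 0.392
vertex 1.816 2.27 0.872
endloop
endfacet
facet normal -0.490 0.455 0.744
outer loop
vertex 1.852 2.808 0.567
vertex 1.816 2.27 0.872
vertex 3.736 2.971 1.708
endloop
endfacet
facet normal -0.722 -0.303 -0.621
outer loop
vertex 1.816 2.27 0.872
vertex 2.204 2.329 0.392
vertex 2.168 1.79 0.697
endloop
endfacet
facet normal -0.205 -0.465 0.861
outer loop
vertex 1.816 2.27 0.872
vertex 2.168 1.79 0.697
vertex 3.736 2.971 1.708
endloop
endfacet
facet normal -0.723 -0.303 -0.620
outer loop
vertex 2.168 1.79 0.697
vertex 2.204 2.329 0.392
vertex 2.555 1.849 0.217
endloop
endfacet
facet normal 0.463 -0.845 0.269
outer loop
vertex 2.168 1.79 0.697
vertex 2.555 1.849 0.217
vertex 3.736 2.971 1.708
endloop
endfacet
facet normal -0.723 -0.303 -0.620
outer loop
vertex 2.555 1.849 0.217
vertex 2.204 2.329 0.392
vertex 2.591 2.388 -0.088
endloop
endfacet
facet normal 0.845 -0.305 -0.440
outer loop
vertex 2.555 1.849 0.217
vertex 2.591 2.388 -0.088
vertex 3.736 2.971 1.708
endloop
endfacet
facet normal -0.434 -0.091 -0.896
outer loop
vertex -0.324 -2.25 2.774
vertex -0.921 -2.317 3.07
vertex -0.698 -1.708 2.9
endloop
endfacet
facet normal 0.824 0.566 0.013
outer loop
vertex -0.324 -2.25 2.774
vertex -0.698 -1.708 2.9
vertex -0.379 -2.203 4.19
endloop
endfacet
facet normal -0.433 -0.092 -0.897
outer loop
vertex -0.698 -1.708 2.9
vertex -0.921 -2.317 3.07
vertex -1.296 -1.776 3.196
endloop
endfacet
facet normal 0.064 0.937 0.344
outer loop
vertex -0.698 -1.708 2.9
vertex -1.296 -1.776 3.196
vertex -0.379 -2.203 4.19
endloop
endfacet
facet normal -0.433 -0.092 -0.896
outer loop
vertex -1.296 -1.776 3.196
vertex -0.921 -2.317 3.07
vertex -1.519 -2.384 3.366
endloop
endfacet
facet normal -0.576 0.409 0.707
outer loop
vertex -1.296 -1.776 3.196
vertex -1.519 -2.384 3.366
vertex -0.379 -2.203 4.19
endloop
endfacet
facet normal -0.434 -0.091 -0.897
outer loop
vertex -1.519 -2.384 3.366
vertex -0.921 -2.317 3.07
vertex -1.145 -2.925 3.24
endloop
endfacet
facet normal -0.458 -0.490 0.742
outer loop
vertex -1.519 -2.384 3.366
vertex -1.145 -2.925 3.24
vertex -0.379 -2.203 4.19
endloop
endfacet
facet normal -0.434 -0.091 -0.897
outer loop
vertex -1.145 -2.925 3.24
vertex -0.921 -2.317 3.07
vertex -0.547 -2.858 2.944
endloop
endfacet
facet normal 0.300 -0.860 0.412
outer loop
vertex -1.145 -2.925 3.24
vertex -0.547 -2.858 2.944
vertex -0.379 -2.203 4.19
endloop
endfacet
facet normal -0.434 -0.091 -0.896
outer loop
vertex -0.547 -2.858 2.944
vertex -0.921 -2.317 3.07
vertex -0.324 -2.25 2.774
endloop
endfacet
facet normal 0.942 -0.332 0.048
outer loop
vertex -0.547 -2.858 2.944
vertex -0.324 -2.25 2.774
vertex -0.379 -2.203 4.19
endloop
endfacet

endsolid


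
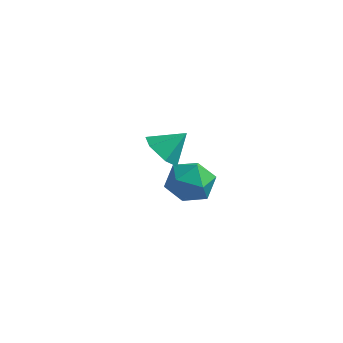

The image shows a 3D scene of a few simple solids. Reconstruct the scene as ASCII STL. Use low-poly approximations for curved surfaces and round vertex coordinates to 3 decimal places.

solid 
facet normal -0.538 -0.546 -0.642
outer loop
vertex 3.381 -1.095 2.678
vertex 2.679 -0.996 3.182
vertex 2.846 -0.42 2.552
endloop
endfacet
facet normal 0.771 0.551 -0.319
outer loop
vertex 3.381 -1.095 2.678
vertex 2.846 -0.42 2.552
vertex 3.361 -0.304 3.998
endloop
endfacet
facet normal -0.538 -0.546 -0.642
outer loop
vertex 2.846 -0.42 2.552
vertex 2.679 -0.996 3.182
vertex 2.144 -0.321 3.056
endloop
endfacet
facet normal 0.066 0.992 -0.103
outer loop
vertex 2.846 -0.42 2.552
vertex 2.144 -0.321 3.056
vertex 3.361 -0.304 3.998
endloop
endfacet
facet normal -0.537 -0.546 -0.643
outer loop
vertex 2.144 -0.321 3.056
vertex 2.679 -0.996 3.182
vertex 1.976 -0.898 3.686
endloop
endfacet
facet normal -0.431 0.720 0.544
outer loop
vertex 2.144 -0.321 3.056
vertex 1.976 -0.898 3.686
vertex 3.361 -0.304 3.998
endloop
endfacet
facet normal -0.537 -0.545 -0.644
outer loop
vertex 1.976 -0.898 3.686
vertex 2.679 -0.996 3.182
vertex 2.511 -1.573 3.811
endloop
endfacet
facet normal -0.222 0.005 0.975
outer loop
vertex 1.976 -0.898 3.686
vertex 2.511 -1.573 3.811
vertex 3.361 -0.304 3.998
endloop
endfacet
facet normal -0.538 -0.545 -0.643
outer loop
vertex 2.511 -1.573 3.811
vertex 2.679 -0.996 3.182
vertex 3.213 -1.671 3.307
endloop
endfacet
facet normal 0.484 -0.436 0.759
outer loop
vertex 2.511 -1.573 3.811
vertex 3.213 -1.671 3.307
vertex 3.361 -0.304 3.998
endloop
endfacet
facet normal -0.538 -0.545 -0.643
outer loop
vertex 3.213 -1.671 3.307
vertex 2.679 -0.996 3.182
vertex 3.381 -1.095 2.678
endloop
endfacet
facet normal 0.980 -0.163 0.113
outer loop
vertex 3.213 -1.671 3.307
vertex 3.381 -1.095 2.678
vertex 3.361 -0.304 3.998
endloop
endfacet
facet normal 0.358 0.934 0.016
outer loop
vertex 2.141 3.531 -1.952
vertex 1.796 3.645 -0.91
vertex 2.81 3.26 -1.117
endloop
endfacet
facet normal 0.740 0.521 -0.424
outer loop
vertex 2.141 3.531 -1.952
vertex 2.81 3.26 -1.117
vertex 2.753 2.614 -2.011
endloop
endfacet
facet normal 0.299 0.259 -0.918
outer loop
vertex 2.141 3.531 -1.952
vertex 2.753 2.614 -2.011
vertex 1.705 2.601 -2.356
endloop
endfacet
facet normal -0.355 0.508 -0.785
outer loop
vertex 2.141 3.531 -1.952
vertex 1.705 2.601 -2.356
vertex 1.113 3.238 -1.676
endloop
endfacet
facet normal -0.319 0.925 -0.207
outer loop
vertex 2.141 3.531 -1.952
vertex 1.113 3.238 -1.676
vertex 1.796 3.645 -0.91
endloop
endfacet
facet normal 0.999 -0.026 -0.045
outer loop
vertex 2.753 2.614 -2.011
vertex 2.81 3.26 -1.117
vertex 2.787 2.162 -1.004
endloop
endfacet
facet normal 0.380 0.641 0.667
outer loop
vertex 2.81 3.26 -1.117
vertex 1.796 3.645 -0.91
vertex 2.195 2.799 -0.324
endloop
endfacet
facet normal -0.716 0.627 0.306
outer loop
vertex 1.796 3.645 -0.91
vertex 1.113 3.238 -1.676
vertex 1.147 2.786 -0.669
endloop
endfacet
facet normal -0.775 -0.049 -0.630
outer loop
vertex 1.113 3.238 -1.676
vertex 1.705 2.601 -2.356
vertex 1.09 2.14 -1.563
endloop
endfacet
facet normal 0.284 -0.452 -0.846
outer loop
vertex 1.705 2.601 -2.356
vertex 2.753 2.614 -2.011
vertex 2.104 1.755 -1.77
endloop
endfacet
facet normal 0.355 -0.508 0.785
outer loop
vertex 1.759 1.869 -0.728
vertex 2.787 2.162 -1.004
vertex 2.195 2.799 -0.324
endloop
endfacet
facet normal -0.299 -0.259 0.918
outer loop
vertex 1.759 1.869 -0.728
vertex 2.195 2.799 -0.324
vertex 1.147 2.786 -0.669
endloop
endfacet
facet normal -0.740 -0.521 0.424
outer loop
vertex 1.759 1.869 -0.728
vertex 1.147 2.786 -0.669
vertex 1.09 2.14 -1.563
endloop
endfacet
facet normal -0.358 -0.934 -0.016
outer loop
vertex 1.759 1.869 -0.728
vertex 1.09 2.14 -1.563
vertex 2.104 1.755 -1.77
endloop
endfacet
facet normal 0.319 -0.925 0.207
outer loop
vertex 1.759 1.869 -0.728
vertex 2.104 1.755 -1.77
vertex 2.787 2.162 -1.004
endloop
endfacet
facet normal 0.775 0.049 0.630
outer loop
vertex 2.195 2.799 -0.324
vertex 2.787 2.162 -1.004
vertex 2.81 3.26 -1.117
endloop
endfacet
facet normal -0.284 0.452 0.846
outer loop
vertex 1.147 2.786 -0.669
vertex 2.195 2.799 -0.324
vertex 1.796 3.645 -0.91
endloop
endfacet
facet normal -0.999 0.026 0.045
outer loop
vertex 1.09 2.14 -1.563
vertex 1.147 2.786 -0.669
vertex 1.113 3.238 -1.676
endloop
endfacet
facet normal -0.380 -0.641 -0.667
outer loop
vertex 2.104 1.755 -1.77
vertex 1.09 2.14 -1.563
vertex 1.705 2.601 -2.356
endloop
endfacet
facet normal 0.716 -0.627 -0.306
outer loop
vertex 2.787 2.162 -1.004
vertex 2.104 1.755 -1.77
vertex 2.753 2.614 -2.011
endloop
endfacet

endsolid


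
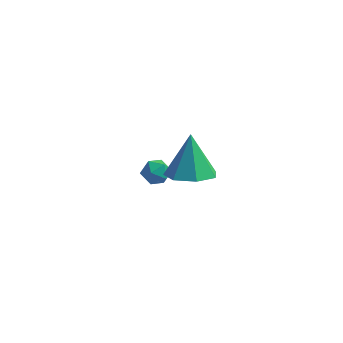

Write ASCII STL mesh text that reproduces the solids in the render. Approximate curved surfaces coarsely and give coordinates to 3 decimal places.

solid 
facet normal 0.153 -0.349 -0.925
outer loop
vertex 4.673 -1.059 1.113
vertex 3.989 -1.759 1.264
vertex 3.869 -0.846 0.9
endloop
endfacet
facet normal 0.217 0.965 0.146
outer loop
vertex 4.673 -1.059 1.113
vertex 3.869 -0.846 0.9
vertex 3.711 -1.121 2.956
endloop
endfacet
facet normal 0.152 -0.349 -0.925
outer loop
vertex 3.869 -0.846 0.9
vertex 3.989 -1.759 1.264
vertex 3.155 -1.32 0.961
endloop
endfacet
facet normal -0.548 0.834 0.069
outer loop
vertex 3.869 -0.846 0.9
vertex 3.155 -1.32 0.961
vertex 3.711 -1.121 2.956
endloop
endfacet
facet normal 0.153 -0.348 -0.925
outer loop
vertex 3.155 -1.32 0.961
vertex 3.989 -1.759 1.264
vertex 3.07 -2.125 1.25
endloop
endfacet
facet normal -0.951 0.189 0.246
outer loop
vertex 3.155 -1.32 0.961
vertex 3.07 -2.125 1.25
vertex 3.711 -1.121 2.956
endloop
endfacet
facet normal 0.153 -0.348 -0.925
outer loop
vertex 3.07 -2.125 1.25
vertex 3.989 -1.759 1.264
vertex 3.677 -2.654 1.549
endloop
endfacet
facet normal -0.688 -0.483 0.542
outer loop
vertex 3.07 -2.125 1.25
vertex 3.677 -2.654 1.549
vertex 3.711 -1.121 2.956
endloop
endfacet
facet normal 0.152 -0.348 -0.925
outer loop
vertex 3.677 -2.654 1.549
vertex 3.989 -1.759 1.264
vertex 4.52 -2.509 1.633
endloop
endfacet
facet normal 0.043 -0.676 0.736
outer loop
vertex 3.677 -2.654 1.549
vertex 4.52 -2.509 1.633
vertex 3.711 -1.121 2.956
endloop
endfacet
facet normal 0.152 -0.348 -0.925
outer loop
vertex 4.52 -2.509 1.633
vertex 3.989 -1.759 1.264
vertex 4.963 -1.799 1.439
endloop
endfacet
facet normal 0.691 -0.245 0.680
outer loop
vertex 4.52 -2.509 1.633
vertex 4.963 -1.799 1.439
vertex 3.711 -1.121 2.956
endloop
endfacet
facet normal 0.152 -0.348 -0.925
outer loop
vertex 4.963 -1.799 1.439
vertex 3.989 -1.759 1.264
vertex 4.673 -1.059 1.113
endloop
endfacet
facet normal 0.768 0.485 0.417
outer loop
vertex 4.963 -1.799 1.439
vertex 4.673 -1.059 1.113
vertex 3.711 -1.121 2.956
endloop
endfacet
facet normal 0.021 -0.325 0.945
outer loop
vertex 1.182 2.329 -2.21
vertex 0.51 2.308 -2.202
vertex 0.86 1.767 -2.396
endloop
endfacet
facet normal 0.601 -0.539 0.590
outer loop
vertex 1.182 2.329 -2.21
vertex 0.86 1.767 -2.396
vertex 1.394 1.98 -2.745
endloop
endfacet
facet normal 0.938 0.040 0.346
outer loop
vertex 1.182 2.329 -2.21
vertex 1.394 1.98 -2.745
vertex 1.374 2.653 -2.768
endloop
endfacet
facet normal 0.565 0.614 0.551
outer loop
vertex 1.182 2.329 -2.21
vertex 1.374 2.653 -2.768
vertex 0.827 2.855 -2.432
endloop
endfacet
facet normal -0.001 0.388 0.922
outer loop
vertex 1.182 2.329 -2.21
vertex 0.827 2.855 -2.432
vertex 0.51 2.308 -2.202
endloop
endfacet
facet normal 0.385 -0.923 0.026
outer loop
vertex 1.394 1.98 -2.745
vertex 0.86 1.767 -2.396
vertex 0.853 1.745 -3.068
endloop
endfacet
facet normal -0.553 -0.574 0.604
outer loop
vertex 0.86 1.767 -2.396
vertex 0.51 2.308 -2.202
vertex 0.306 1.947 -2.732
endloop
endfacet
facet normal -0.588 0.579 0.565
outer loop
vertex 0.51 2.308 -2.202
vertex 0.827 2.855 -2.432
vertex 0.286 2.62 -2.755
endloop
endfacet
facet normal 0.328 0.944 -0.034
outer loop
vertex 0.827 2.855 -2.432
vertex 1.374 2.653 -2.768
vertex 0.82 2.833 -3.104
endloop
endfacet
facet normal 0.930 0.015 -0.368
outer loop
vertex 1.374 2.653 -2.768
vertex 1.394 1.98 -2.745
vertex 1.17 2.292 -3.298
endloop
endfacet
facet normal -0.565 -0.614 -0.551
outer loop
vertex 0.498 2.271 -3.29
vertex 0.853 1.745 -3.068
vertex 0.306 1.947 -2.732
endloop
endfacet
facet normal -0.938 -0.040 -0.346
outer loop
vertex 0.498 2.271 -3.29
vertex 0.306 1.947 -2.732
vertex 0.286 2.62 -2.755
endloop
endfacet
facet normal -0.601 0.539 -0.590
outer loop
vertex 0.498 2.271 -3.29
vertex 0.286 2.62 -2.755
vertex 0.82 2.833 -3.104
endloop
endfacet
facet normal -0.021 0.325 -0.945
outer loop
vertex 0.498 2.271 -3.29
vertex 0.82 2.833 -3.104
vertex 1.17 2.292 -3.298
endloop
endfacet
facet normal 0.001 -0.388 -0.922
outer loop
vertex 0.498 2.271 -3.29
vertex 1.17 2.292 -3.298
vertex 0.853 1.745 -3.068
endloop
endfacet
facet normal -0.328 -0.944 0.034
outer loop
vertex 0.306 1.947 -2.732
vertex 0.853 1.745 -3.068
vertex 0.86 1.767 -2.396
endloop
endfacet
facet normal -0.930 -0.015 0.368
outer loop
vertex 0.286 2.62 -2.755
vertex 0.306 1.947 -2.732
vertex 0.51 2.308 -2.202
endloop
endfacet
facet normal -0.385 0.923 -0.026
outer loop
vertex 0.82 2.833 -3.104
vertex 0.286 2.62 -2.755
vertex 0.827 2.855 -2.432
endloop
endfacet
facet normal 0.553 0.574 -0.604
outer loop
vertex 1.17 2.292 -3.298
vertex 0.82 2.833 -3.104
vertex 1.374 2.653 -2.768
endloop
endfacet
facet normal 0.588 -0.579 -0.565
outer loop
vertex 0.853 1.745 -3.068
vertex 1.17 2.292 -3.298
vertex 1.394 1.98 -2.745
endloop
endfacet

endsolid


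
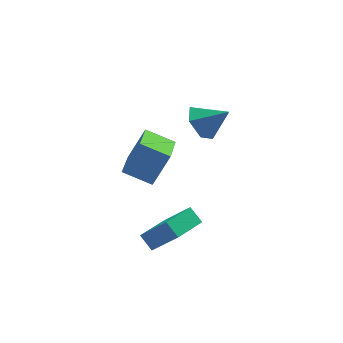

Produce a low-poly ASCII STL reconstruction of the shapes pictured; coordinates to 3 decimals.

solid 
facet normal -0.817 0.435 0.380
outer loop
vertex -3.111 -1.961 1.725
vertex -2.561 -0.425 1.149
vertex -3.877 -2.201 0.352
endloop
endfacet
facet normal -0.318 -0.888 0.333
outer loop
vertex -2.799 -2.775 -0.149
vertex -3.111 -1.961 1.725
vertex -3.877 -2.201 0.352
endloop
endfacet
facet normal -0.817 0.435 0.379
outer loop
vertex -3.877 -2.201 0.352
vertex -2.561 -0.425 1.149
vertex -3.327 -0.666 -0.224
endloop
endfacet
facet normal -0.482 -0.151 -0.863
outer loop
vertex -3.327 -0.666 -0.224
vertex -2.799 -2.775 -0.149
vertex -3.877 -2.201 0.352
endloop
endfacet
facet normal 0.482 0.151 0.863
outer loop
vertex -3.111 -1.961 1.725
vertex -1.483 -0.999 0.648
vertex -2.561 -0.425 1.149
endloop
endfacet
facet normal -0.317 -0.888 0.333
outer loop
vertex -2.033 -2.534 1.224
vertex -3.111 -1.961 1.725
vertex -2.799 -2.775 -0.149
endloop
endfacet
facet normal 0.482 0.151 0.863
outer loop
vertex -2.033 -2.534 1.224
vertex -1.483 -0.999 0.648
vertex -3.111 -1.961 1.725
endloop
endfacet
facet normal 0.318 0.888 -0.333
outer loop
vertex -2.561 -0.425 1.149
vertex -1.483 -0.999 0.648
vertex -3.327 -0.666 -0.224
endloop
endfacet
facet normal -0.482 -0.151 -0.863
outer loop
vertex -2.249 -1.239 -0.725
vertex -2.799 -2.775 -0.149
vertex -3.327 -0.666 -0.224
endloop
endfacet
facet normal 0.318 0.888 -0.332
outer loop
vertex -3.327 -0.666 -0.224
vertex -1.483 -0.999 0.648
vertex -2.249 -1.239 -0.725
endloop
endfacet
facet normal 0.817 -0.435 -0.379
outer loop
vertex -2.249 -1.239 -0.725
vertex -2.033 -2.534 1.224
vertex -2.799 -2.775 -0.149
endloop
endfacet
facet normal 0.817 -0.435 -0.380
outer loop
vertex -1.483 -0.999 0.648
vertex -2.033 -2.534 1.224
vertex -2.249 -1.239 -0.725
endloop
endfacet
facet normal -0.747 0.281 -0.602
outer loop
vertex 0.837 2.129 -1.429
vertex 0.23 1.74 -0.858
vertex 0.47 2.621 -0.744
endloop
endfacet
facet normal 0.829 0.557 0.045
outer loop
vertex 0.837 2.129 -1.429
vertex 0.47 2.621 -0.744
vertex 1.29 1.34 -0.002
endloop
endfacet
facet normal -0.747 0.281 -0.602
outer loop
vertex 0.47 2.621 -0.744
vertex 0.23 1.74 -0.858
vertex -0.137 2.232 -0.173
endloop
endfacet
facet normal 0.296 0.613 0.732
outer loop
vertex 0.47 2.621 -0.744
vertex -0.137 2.232 -0.173
vertex 1.29 1.34 -0.002
endloop
endfacet
facet normal -0.747 0.282 -0.602
outer loop
vertex -0.137 2.232 -0.173
vertex 0.23 1.74 -0.858
vertex -0.378 1.351 -0.286
endloop
endfacet
facet normal -0.168 -0.080 0.983
outer loop
vertex -0.137 2.232 -0.173
vertex -0.378 1.351 -0.286
vertex 1.29 1.34 -0.002
endloop
endfacet
facet normal -0.747 0.282 -0.602
outer loop
vertex -0.378 1.351 -0.286
vertex 0.23 1.74 -0.858
vertex -0.011 0.859 -0.972
endloop
endfacet
facet normal -0.098 -0.833 0.545
outer loop
vertex -0.378 1.351 -0.286
vertex -0.011 0.859 -0.972
vertex 1.29 1.34 -0.002
endloop
endfacet
facet normal -0.746 0.282 -0.603
outer loop
vertex -0.011 0.859 -0.972
vertex 0.23 1.74 -0.858
vertex 0.597 1.248 -1.543
endloop
endfacet
facet normal 0.435 -0.889 -0.143
outer loop
vertex -0.011 0.859 -0.972
vertex 0.597 1.248 -1.543
vertex 1.29 1.34 -0.002
endloop
endfacet
facet normal -0.747 0.281 -0.602
outer loop
vertex 0.597 1.248 -1.543
vertex 0.23 1.74 -0.858
vertex 0.837 2.129 -1.429
endloop
endfacet
facet normal 0.899 -0.194 -0.393
outer loop
vertex 0.597 1.248 -1.543
vertex 0.837 2.129 -1.429
vertex 1.29 1.34 -0.002
endloop
endfacet
facet normal -0.756 -0.633 0.164
outer loop
vertex -2.225 -2.607 -2.829
vertex -3.13 -1.884 -4.207
vertex -1.873 -3.163 -3.352
endloop
endfacet
facet normal 0.503 -0.402 0.765
outer loop
vertex -0.67 -2.156 -3.613
vertex -2.225 -2.607 -2.829
vertex -1.873 -3.163 -3.352
endloop
endfacet
facet normal -0.756 -0.634 0.164
outer loop
vertex -1.873 -3.163 -3.352
vertex -3.13 -1.884 -4.207
vertex -2.778 -2.439 -4.73
endloop
endfacet
facet normal 0.419 -0.661 -0.622
outer loop
vertex -2.778 -2.439 -4.73
vertex -0.67 -2.156 -3.613
vertex -1.873 -3.163 -3.352
endloop
endfacet
facet normal -0.419 0.662 0.622
outer loop
vertex -2.225 -2.607 -2.829
vertex -1.927 -0.877 -4.468
vertex -3.13 -1.884 -4.207
endloop
endfacet
facet normal 0.503 -0.402 0.765
outer loop
vertex -1.022 -1.601 -3.09
vertex -2.225 -2.607 -2.829
vertex -0.67 -2.156 -3.613
endloop
endfacet
facet normal -0.418 0.662 0.622
outer loop
vertex -1.022 -1.601 -3.09
vertex -1.927 -0.877 -4.468
vertex -2.225 -2.607 -2.829
endloop
endfacet
facet normal -0.503 0.402 -0.765
outer loop
vertex -3.13 -1.884 -4.207
vertex -1.927 -0.877 -4.468
vertex -2.778 -2.439 -4.73
endloop
endfacet
facet normal 0.418 -0.662 -0.622
outer loop
vertex -1.575 -1.433 -4.991
vertex -0.67 -2.156 -3.613
vertex -2.778 -2.439 -4.73
endloop
endfacet
facet normal -0.502 0.402 -0.766
outer loop
vertex -2.778 -2.439 -4.73
vertex -1.927 -0.877 -4.468
vertex -1.575 -1.433 -4.991
endloop
endfacet
facet normal 0.756 0.634 -0.164
outer loop
vertex -1.575 -1.433 -4.991
vertex -1.022 -1.601 -3.09
vertex -0.67 -2.156 -3.613
endloop
endfacet
facet normal 0.756 0.633 -0.164
outer loop
vertex -1.927 -0.877 -4.468
vertex -1.022 -1.601 -3.09
vertex -1.575 -1.433 -4.991
endloop
endfacet

endsolid


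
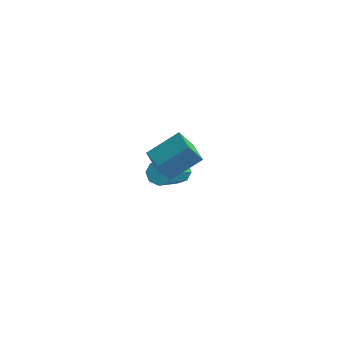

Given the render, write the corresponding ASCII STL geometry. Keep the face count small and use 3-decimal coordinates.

solid 
facet normal -0.110 0.729 -0.676
outer loop
vertex 0.568 3.154 -3.32
vertex 0.09 3.267 -3.12
vertex 0.585 3.431 -3.024
endloop
endfacet
facet normal 0.993 0.053 -0.106
outer loop
vertex 0.568 3.154 -3.32
vertex 0.585 3.431 -3.024
vertex 0.808 1.581 -1.86
endloop
endfacet
facet normal 0.993 0.054 -0.104
outer loop
vertex 0.808 1.581 -1.86
vertex 0.585 3.431 -3.024
vertex 0.824 1.858 -1.564
endloop
endfacet
facet normal 0.112 -0.729 0.676
outer loop
vertex 0.808 1.581 -1.86
vertex 0.824 1.858 -1.564
vertex 0.33 1.693 -1.66
endloop
endfacet
facet normal -0.111 0.729 -0.676
outer loop
vertex 0.585 3.431 -3.024
vertex 0.09 3.267 -3.12
vertex 0.312 3.612 -2.784
endloop
endfacet
facet normal 0.732 0.520 0.440
outer loop
vertex 0.585 3.431 -3.024
vertex 0.312 3.612 -2.784
vertex 0.824 1.858 -1.564
endloop
endfacet
facet normal 0.731 0.520 0.441
outer loop
vertex 0.824 1.858 -1.564
vertex 0.312 3.612 -2.784
vertex 0.551 2.038 -1.324
endloop
endfacet
facet normal 0.112 -0.729 0.675
outer loop
vertex 0.824 1.858 -1.564
vertex 0.551 2.038 -1.324
vertex 0.33 1.693 -1.66
endloop
endfacet
facet normal -0.110 0.729 -0.676
outer loop
vertex 0.312 3.612 -2.784
vertex 0.09 3.267 -3.12
vertex -0.091 3.59 -2.742
endloop
endfacet
facet normal 0.039 0.683 0.730
outer loop
vertex 0.312 3.612 -2.784
vertex -0.091 3.59 -2.742
vertex 0.551 2.038 -1.324
endloop
endfacet
facet normal 0.042 0.683 0.729
outer loop
vertex 0.551 2.038 -1.324
vertex -0.091 3.59 -2.742
vertex 0.148 2.017 -1.281
endloop
endfacet
facet normal 0.110 -0.729 0.676
outer loop
vertex 0.551 2.038 -1.324
vertex 0.148 2.017 -1.281
vertex 0.33 1.693 -1.66
endloop
endfacet
facet normal -0.112 0.728 -0.676
outer loop
vertex -0.091 3.59 -2.742
vertex 0.09 3.267 -3.12
vertex -0.388 3.379 -2.92
endloop
endfacet
facet normal -0.672 0.447 0.591
outer loop
vertex -0.091 3.59 -2.742
vertex -0.388 3.379 -2.92
vertex 0.148 2.017 -1.281
endloop
endfacet
facet normal -0.674 0.445 0.590
outer loop
vertex 0.148 2.017 -1.281
vertex -0.388 3.379 -2.92
vertex -0.148 1.806 -1.46
endloop
endfacet
facet normal 0.111 -0.729 0.676
outer loop
vertex 0.148 2.017 -1.281
vertex -0.148 1.806 -1.46
vertex 0.33 1.693 -1.66
endloop
endfacet
facet normal -0.112 0.729 -0.676
outer loop
vertex -0.388 3.379 -2.92
vertex 0.09 3.267 -3.12
vertex -0.404 3.102 -3.216
endloop
endfacet
facet normal -0.993 -0.054 0.105
outer loop
vertex -0.388 3.379 -2.92
vertex -0.404 3.102 -3.216
vertex -0.148 1.806 -1.46
endloop
endfacet
facet normal -0.993 -0.052 0.106
outer loop
vertex -0.148 1.806 -1.46
vertex -0.404 3.102 -3.216
vertex -0.165 1.529 -1.756
endloop
endfacet
facet normal 0.110 -0.729 0.676
outer loop
vertex -0.148 1.806 -1.46
vertex -0.165 1.529 -1.756
vertex 0.33 1.693 -1.66
endloop
endfacet
facet normal -0.112 0.729 -0.675
outer loop
vertex -0.404 3.102 -3.216
vertex 0.09 3.267 -3.12
vertex -0.131 2.922 -3.456
endloop
endfacet
facet normal -0.731 -0.521 -0.441
outer loop
vertex -0.404 3.102 -3.216
vertex -0.131 2.922 -3.456
vertex -0.165 1.529 -1.756
endloop
endfacet
facet normal -0.732 -0.520 -0.441
outer loop
vertex -0.165 1.529 -1.756
vertex -0.131 2.922 -3.456
vertex 0.108 1.348 -1.996
endloop
endfacet
facet normal 0.111 -0.729 0.676
outer loop
vertex -0.165 1.529 -1.756
vertex 0.108 1.348 -1.996
vertex 0.33 1.693 -1.66
endloop
endfacet
facet normal -0.110 0.729 -0.676
outer loop
vertex -0.131 2.922 -3.456
vertex 0.09 3.267 -3.12
vertex 0.272 2.943 -3.499
endloop
endfacet
facet normal -0.042 -0.683 -0.729
outer loop
vertex -0.131 2.922 -3.456
vertex 0.272 2.943 -3.499
vertex 0.108 1.348 -1.996
endloop
endfacet
facet normal -0.039 -0.683 -0.729
outer loop
vertex 0.108 1.348 -1.996
vertex 0.272 2.943 -3.499
vertex 0.511 1.37 -2.038
endloop
endfacet
facet normal 0.110 -0.729 0.676
outer loop
vertex 0.108 1.348 -1.996
vertex 0.511 1.37 -2.038
vertex 0.33 1.693 -1.66
endloop
endfacet
facet normal -0.111 0.729 -0.676
outer loop
vertex 0.272 2.943 -3.499
vertex 0.09 3.267 -3.12
vertex 0.568 3.154 -3.32
endloop
endfacet
facet normal 0.674 -0.445 -0.590
outer loop
vertex 0.272 2.943 -3.499
vertex 0.568 3.154 -3.32
vertex 0.511 1.37 -2.038
endloop
endfacet
facet normal 0.672 -0.446 -0.591
outer loop
vertex 0.511 1.37 -2.038
vertex 0.568 3.154 -3.32
vertex 0.808 1.581 -1.86
endloop
endfacet
facet normal 0.112 -0.728 0.676
outer loop
vertex 0.511 1.37 -2.038
vertex 0.808 1.581 -1.86
vertex 0.33 1.693 -1.66
endloop
endfacet
facet normal -0.333 -0.381 0.862
outer loop
vertex 2.477 0.255 2.417
vertex 1.736 0.799 2.371
vertex 1.79 -0.74 1.712
endloop
endfacet
facet normal 0.805 -0.591 0.050
outer loop
vertex 2.124 -0.359 0.849
vertex 2.477 0.255 2.417
vertex 1.79 -0.74 1.712
endloop
endfacet
facet normal -0.334 -0.381 0.862
outer loop
vertex 1.79 -0.74 1.712
vertex 1.736 0.799 2.371
vertex 1.049 -0.196 1.665
endloop
endfacet
facet normal -0.490 -0.711 -0.504
outer loop
vertex 1.049 -0.196 1.665
vertex 2.124 -0.359 0.849
vertex 1.79 -0.74 1.712
endloop
endfacet
facet normal 0.491 0.711 0.504
outer loop
vertex 2.477 0.255 2.417
vertex 2.07 1.18 1.508
vertex 1.736 0.799 2.371
endloop
endfacet
facet normal 0.805 -0.591 0.050
outer loop
vertex 2.811 0.636 1.555
vertex 2.477 0.255 2.417
vertex 2.124 -0.359 0.849
endloop
endfacet
facet normal 0.490 0.711 0.504
outer loop
vertex 2.811 0.636 1.555
vertex 2.07 1.18 1.508
vertex 2.477 0.255 2.417
endloop
endfacet
facet normal -0.805 0.591 -0.050
outer loop
vertex 1.736 0.799 2.371
vertex 2.07 1.18 1.508
vertex 1.049 -0.196 1.665
endloop
endfacet
facet normal -0.491 -0.711 -0.504
outer loop
vertex 1.383 0.185 0.803
vertex 2.124 -0.359 0.849
vertex 1.049 -0.196 1.665
endloop
endfacet
facet normal -0.805 0.591 -0.050
outer loop
vertex 1.049 -0.196 1.665
vertex 2.07 1.18 1.508
vertex 1.383 0.185 0.803
endloop
endfacet
facet normal 0.334 0.381 -0.862
outer loop
vertex 1.383 0.185 0.803
vertex 2.811 0.636 1.555
vertex 2.124 -0.359 0.849
endloop
endfacet
facet normal 0.334 0.380 -0.862
outer loop
vertex 2.07 1.18 1.508
vertex 2.811 0.636 1.555
vertex 1.383 0.185 0.803
endloop
endfacet

endsolid


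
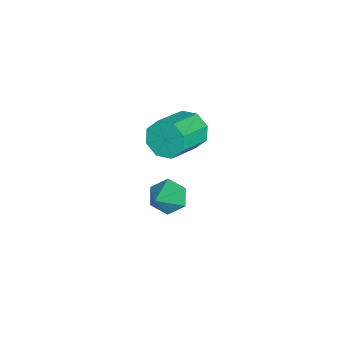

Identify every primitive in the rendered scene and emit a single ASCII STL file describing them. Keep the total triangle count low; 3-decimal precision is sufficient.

solid 
facet normal -0.759 0.160 -0.632
outer loop
vertex 0.433 2.755 -4.447
vertex -0.156 2.682 -3.758
vertex 0.194 3.494 -3.973
endloop
endfacet
facet normal 0.831 0.465 -0.305
outer loop
vertex 0.433 2.755 -4.447
vertex 0.194 3.494 -3.973
vertex 1.376 2.358 -2.482
endloop
endfacet
facet normal -0.759 0.160 -0.631
outer loop
vertex 0.194 3.494 -3.973
vertex -0.156 2.682 -3.758
vertex -0.395 3.421 -3.283
endloop
endfacet
facet normal 0.342 0.858 0.383
outer loop
vertex 0.194 3.494 -3.973
vertex -0.395 3.421 -3.283
vertex 1.376 2.358 -2.482
endloop
endfacet
facet normal -0.758 0.161 -0.632
outer loop
vertex -0.395 3.421 -3.283
vertex -0.156 2.682 -3.758
vertex -0.746 2.609 -3.068
endloop
endfacet
facet normal -0.214 0.335 0.918
outer loop
vertex -0.395 3.421 -3.283
vertex -0.746 2.609 -3.068
vertex 1.376 2.358 -2.482
endloop
endfacet
facet normal -0.758 0.161 -0.632
outer loop
vertex -0.746 2.609 -3.068
vertex -0.156 2.682 -3.758
vertex -0.507 1.87 -3.543
endloop
endfacet
facet normal -0.280 -0.582 0.764
outer loop
vertex -0.746 2.609 -3.068
vertex -0.507 1.87 -3.543
vertex 1.376 2.358 -2.482
endloop
endfacet
facet normal -0.759 0.161 -0.631
outer loop
vertex -0.507 1.87 -3.543
vertex -0.156 2.682 -3.758
vertex 0.082 1.943 -4.232
endloop
endfacet
facet normal 0.210 -0.975 0.076
outer loop
vertex -0.507 1.87 -3.543
vertex 0.082 1.943 -4.232
vertex 1.376 2.358 -2.482
endloop
endfacet
facet normal -0.759 0.161 -0.631
outer loop
vertex 0.082 1.943 -4.232
vertex -0.156 2.682 -3.758
vertex 0.433 2.755 -4.447
endloop
endfacet
facet normal 0.765 -0.452 -0.459
outer loop
vertex 0.082 1.943 -4.232
vertex 0.433 2.755 -4.447
vertex 1.376 2.358 -2.482
endloop
endfacet
facet normal -0.823 0.409 -0.393
outer loop
vertex 0.172 3.912 0.279
vertex -0.355 3.555 1.011
vertex 0.13 4.38 0.854
endloop
endfacet
facet normal 0.565 0.660 -0.496
outer loop
vertex 0.172 3.912 0.279
vertex 0.13 4.38 0.854
vertex 1.761 3.122 1.037
endloop
endfacet
facet normal 0.564 0.659 -0.497
outer loop
vertex 1.761 3.122 1.037
vertex 0.13 4.38 0.854
vertex 1.72 3.59 1.612
endloop
endfacet
facet normal 0.824 -0.410 0.392
outer loop
vertex 1.761 3.122 1.037
vertex 1.72 3.59 1.612
vertex 1.235 2.765 1.769
endloop
endfacet
facet normal -0.824 0.410 -0.392
outer loop
vertex 0.13 4.38 0.854
vertex -0.355 3.555 1.011
vertex -0.195 4.365 1.521
endloop
endfacet
facet normal 0.360 0.912 0.196
outer loop
vertex 0.13 4.38 0.854
vertex -0.195 4.365 1.521
vertex 1.72 3.59 1.612
endloop
endfacet
facet normal 0.360 0.912 0.196
outer loop
vertex 1.72 3.59 1.612
vertex -0.195 4.365 1.521
vertex 1.394 3.575 2.279
endloop
endfacet
facet normal 0.823 -0.409 0.393
outer loop
vertex 1.72 3.59 1.612
vertex 1.394 3.575 2.279
vertex 1.235 2.765 1.769
endloop
endfacet
facet normal -0.823 0.410 -0.393
outer loop
vertex -0.195 4.365 1.521
vertex -0.355 3.555 1.011
vertex -0.615 3.875 1.889
endloop
endfacet
facet normal -0.056 0.630 0.775
outer loop
vertex -0.195 4.365 1.521
vertex -0.615 3.875 1.889
vertex 1.394 3.575 2.279
endloop
endfacet
facet normal -0.056 0.630 0.775
outer loop
vertex 1.394 3.575 2.279
vertex -0.615 3.875 1.889
vertex 0.975 3.085 2.647
endloop
endfacet
facet normal 0.824 -0.409 0.393
outer loop
vertex 1.394 3.575 2.279
vertex 0.975 3.085 2.647
vertex 1.235 2.765 1.769
endloop
endfacet
facet normal -0.824 0.408 -0.393
outer loop
vertex -0.615 3.875 1.889
vertex -0.355 3.555 1.011
vertex -0.881 3.198 1.743
endloop
endfacet
facet normal -0.439 -0.021 0.898
outer loop
vertex -0.615 3.875 1.889
vertex -0.881 3.198 1.743
vertex 0.975 3.085 2.647
endloop
endfacet
facet normal -0.439 -0.021 0.898
outer loop
vertex 0.975 3.085 2.647
vertex -0.881 3.198 1.743
vertex 0.708 2.408 2.501
endloop
endfacet
facet normal 0.823 -0.409 0.393
outer loop
vertex 0.975 3.085 2.647
vertex 0.708 2.408 2.501
vertex 1.235 2.765 1.769
endloop
endfacet
facet normal -0.824 0.410 -0.392
outer loop
vertex -0.881 3.198 1.743
vertex -0.355 3.555 1.011
vertex -0.84 2.73 1.168
endloop
endfacet
facet normal -0.565 -0.659 0.496
outer loop
vertex -0.881 3.198 1.743
vertex -0.84 2.73 1.168
vertex 0.708 2.408 2.501
endloop
endfacet
facet normal -0.564 -0.660 0.496
outer loop
vertex 0.708 2.408 2.501
vertex -0.84 2.73 1.168
vertex 0.75 1.94 1.926
endloop
endfacet
facet normal 0.823 -0.409 0.393
outer loop
vertex 0.708 2.408 2.501
vertex 0.75 1.94 1.926
vertex 1.235 2.765 1.769
endloop
endfacet
facet normal -0.823 0.409 -0.393
outer loop
vertex -0.84 2.73 1.168
vertex -0.355 3.555 1.011
vertex -0.514 2.745 0.501
endloop
endfacet
facet normal -0.360 -0.912 -0.196
outer loop
vertex -0.84 2.73 1.168
vertex -0.514 2.745 0.501
vertex 0.75 1.94 1.926
endloop
endfacet
facet normal -0.360 -0.912 -0.196
outer loop
vertex 0.75 1.94 1.926
vertex -0.514 2.745 0.501
vertex 1.075 1.955 1.259
endloop
endfacet
facet normal 0.824 -0.410 0.392
outer loop
vertex 0.75 1.94 1.926
vertex 1.075 1.955 1.259
vertex 1.235 2.765 1.769
endloop
endfacet
facet normal -0.824 0.409 -0.393
outer loop
vertex -0.514 2.745 0.501
vertex -0.355 3.555 1.011
vertex -0.095 3.235 0.133
endloop
endfacet
facet normal 0.056 -0.630 -0.775
outer loop
vertex -0.514 2.745 0.501
vertex -0.095 3.235 0.133
vertex 1.075 1.955 1.259
endloop
endfacet
facet normal 0.056 -0.630 -0.775
outer loop
vertex 1.075 1.955 1.259
vertex -0.095 3.235 0.133
vertex 1.495 2.445 0.891
endloop
endfacet
facet normal 0.823 -0.410 0.393
outer loop
vertex 1.075 1.955 1.259
vertex 1.495 2.445 0.891
vertex 1.235 2.765 1.769
endloop
endfacet
facet normal -0.823 0.409 -0.393
outer loop
vertex -0.095 3.235 0.133
vertex -0.355 3.555 1.011
vertex 0.172 3.912 0.279
endloop
endfacet
facet normal 0.439 0.021 -0.898
outer loop
vertex -0.095 3.235 0.133
vertex 0.172 3.912 0.279
vertex 1.495 2.445 0.891
endloop
endfacet
facet normal 0.439 0.021 -0.898
outer loop
vertex 1.495 2.445 0.891
vertex 0.172 3.912 0.279
vertex 1.761 3.122 1.037
endloop
endfacet
facet normal 0.824 -0.408 0.393
outer loop
vertex 1.495 2.445 0.891
vertex 1.761 3.122 1.037
vertex 1.235 2.765 1.769
endloop
endfacet

endsolid
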